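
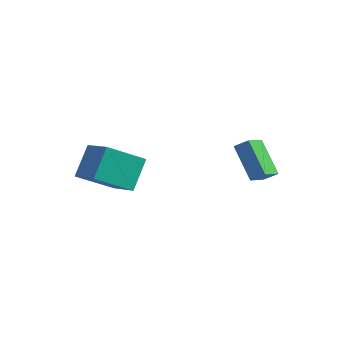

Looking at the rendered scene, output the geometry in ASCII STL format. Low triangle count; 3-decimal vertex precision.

solid 
facet normal -0.767 -0.247 -0.592
outer loop
vertex 2.827 2.742 0.739
vertex 1.539 3.414 2.127
vertex 2.86 3.806 0.253
endloop
endfacet
facet normal 0.641 -0.335 -0.690
outer loop
vertex 3.481 4.006 0.733
vertex 2.827 2.742 0.739
vertex 2.86 3.806 0.253
endloop
endfacet
facet normal -0.767 -0.246 -0.592
outer loop
vertex 2.86 3.806 0.253
vertex 1.539 3.414 2.127
vertex 1.572 4.479 1.642
endloop
endfacet
facet normal 0.028 0.909 -0.415
outer loop
vertex 1.572 4.479 1.642
vertex 3.481 4.006 0.733
vertex 2.86 3.806 0.253
endloop
endfacet
facet normal -0.028 -0.910 0.415
outer loop
vertex 2.827 2.742 0.739
vertex 2.16 3.614 2.607
vertex 1.539 3.414 2.127
endloop
endfacet
facet normal 0.640 -0.335 -0.691
outer loop
vertex 3.448 2.941 1.218
vertex 2.827 2.742 0.739
vertex 3.481 4.006 0.733
endloop
endfacet
facet normal -0.028 -0.910 0.415
outer loop
vertex 3.448 2.941 1.218
vertex 2.16 3.614 2.607
vertex 2.827 2.742 0.739
endloop
endfacet
facet normal -0.641 0.334 0.691
outer loop
vertex 1.539 3.414 2.127
vertex 2.16 3.614 2.607
vertex 1.572 4.479 1.642
endloop
endfacet
facet normal 0.028 0.910 -0.414
outer loop
vertex 2.193 4.678 2.121
vertex 3.481 4.006 0.733
vertex 1.572 4.479 1.642
endloop
endfacet
facet normal -0.640 0.335 0.691
outer loop
vertex 1.572 4.479 1.642
vertex 2.16 3.614 2.607
vertex 2.193 4.678 2.121
endloop
endfacet
facet normal 0.767 0.246 0.593
outer loop
vertex 2.193 4.678 2.121
vertex 3.448 2.941 1.218
vertex 3.481 4.006 0.733
endloop
endfacet
facet normal 0.767 0.247 0.592
outer loop
vertex 2.16 3.614 2.607
vertex 3.448 2.941 1.218
vertex 2.193 4.678 2.121
endloop
endfacet
facet normal -0.508 -0.673 0.537
outer loop
vertex -2.355 -0.631 2.792
vertex -3.812 -0.058 2.131
vertex -2.21 -1.809 1.452
endloop
endfacet
facet normal 0.857 -0.337 0.389
outer loop
vertex -1.148 -0.402 0.329
vertex -2.355 -0.631 2.792
vertex -2.21 -1.809 1.452
endloop
endfacet
facet normal -0.508 -0.673 0.537
outer loop
vertex -2.21 -1.809 1.452
vertex -3.812 -0.058 2.131
vertex -3.668 -1.236 0.791
endloop
endfacet
facet normal 0.081 -0.658 -0.748
outer loop
vertex -3.668 -1.236 0.791
vertex -1.148 -0.402 0.329
vertex -2.21 -1.809 1.452
endloop
endfacet
facet normal -0.081 0.658 0.748
outer loop
vertex -2.355 -0.631 2.792
vertex -2.75 1.349 1.008
vertex -3.812 -0.058 2.131
endloop
endfacet
facet normal 0.857 -0.337 0.389
outer loop
vertex -1.292 0.776 1.669
vertex -2.355 -0.631 2.792
vertex -1.148 -0.402 0.329
endloop
endfacet
facet normal -0.081 0.658 0.748
outer loop
vertex -1.292 0.776 1.669
vertex -2.75 1.349 1.008
vertex -2.355 -0.631 2.792
endloop
endfacet
facet normal -0.858 0.337 -0.389
outer loop
vertex -3.812 -0.058 2.131
vertex -2.75 1.349 1.008
vertex -3.668 -1.236 0.791
endloop
endfacet
facet normal 0.081 -0.658 -0.748
outer loop
vertex -2.605 0.171 -0.332
vertex -1.148 -0.402 0.329
vertex -3.668 -1.236 0.791
endloop
endfacet
facet normal -0.857 0.337 -0.389
outer loop
vertex -3.668 -1.236 0.791
vertex -2.75 1.349 1.008
vertex -2.605 0.171 -0.332
endloop
endfacet
facet normal 0.508 0.673 -0.537
outer loop
vertex -2.605 0.171 -0.332
vertex -1.292 0.776 1.669
vertex -1.148 -0.402 0.329
endloop
endfacet
facet normal 0.508 0.673 -0.537
outer loop
vertex -2.75 1.349 1.008
vertex -1.292 0.776 1.669
vertex -2.605 0.171 -0.332
endloop
endfacet

endsolid


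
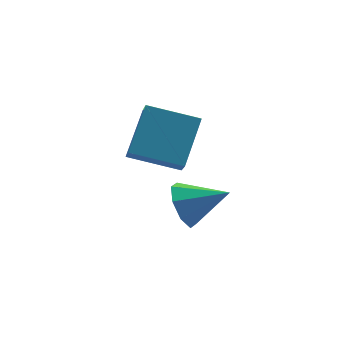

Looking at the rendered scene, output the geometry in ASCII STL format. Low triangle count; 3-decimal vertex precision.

solid 
facet normal -0.864 0.249 -0.436
outer loop
vertex 1.298 -0.944 -3.453
vertex 0.782 -1.525 -2.763
vertex 1.089 -0.533 -2.804
endloop
endfacet
facet normal 0.785 0.605 -0.130
outer loop
vertex 1.298 -0.944 -3.453
vertex 1.089 -0.533 -2.804
vertex 2.338 -1.975 -1.977
endloop
endfacet
facet normal -0.864 0.249 -0.437
outer loop
vertex 1.089 -0.533 -2.804
vertex 0.782 -1.525 -2.763
vertex 0.7 -0.703 -2.131
endloop
endfacet
facet normal 0.511 0.716 0.476
outer loop
vertex 1.089 -0.533 -2.804
vertex 0.7 -0.703 -2.131
vertex 2.338 -1.975 -1.977
endloop
endfacet
facet normal -0.865 0.249 -0.436
outer loop
vertex 0.7 -0.703 -2.131
vertex 0.782 -1.525 -2.763
vertex 0.359 -1.356 -1.828
endloop
endfacet
facet normal 0.175 0.338 0.925
outer loop
vertex 0.7 -0.703 -2.131
vertex 0.359 -1.356 -1.828
vertex 2.338 -1.975 -1.977
endloop
endfacet
facet normal -0.865 0.249 -0.436
outer loop
vertex 0.359 -1.356 -1.828
vertex 0.782 -1.525 -2.763
vertex 0.266 -2.107 -2.072
endloop
endfacet
facet normal -0.024 -0.306 0.952
outer loop
vertex 0.359 -1.356 -1.828
vertex 0.266 -2.107 -2.072
vertex 2.338 -1.975 -1.977
endloop
endfacet
facet normal -0.865 0.249 -0.436
outer loop
vertex 0.266 -2.107 -2.072
vertex 0.782 -1.525 -2.763
vertex 0.475 -2.518 -2.721
endloop
endfacet
facet normal 0.029 -0.840 0.541
outer loop
vertex 0.266 -2.107 -2.072
vertex 0.475 -2.518 -2.721
vertex 2.338 -1.975 -1.977
endloop
endfacet
facet normal -0.865 0.249 -0.436
outer loop
vertex 0.475 -2.518 -2.721
vertex 0.782 -1.525 -2.763
vertex 0.863 -2.348 -3.394
endloop
endfacet
facet normal 0.303 -0.951 -0.065
outer loop
vertex 0.475 -2.518 -2.721
vertex 0.863 -2.348 -3.394
vertex 2.338 -1.975 -1.977
endloop
endfacet
facet normal -0.864 0.250 -0.436
outer loop
vertex 0.863 -2.348 -3.394
vertex 0.782 -1.525 -2.763
vertex 1.205 -1.695 -3.698
endloop
endfacet
facet normal 0.638 -0.573 -0.514
outer loop
vertex 0.863 -2.348 -3.394
vertex 1.205 -1.695 -3.698
vertex 2.338 -1.975 -1.977
endloop
endfacet
facet normal -0.864 0.249 -0.436
outer loop
vertex 1.205 -1.695 -3.698
vertex 0.782 -1.525 -2.763
vertex 1.298 -0.944 -3.453
endloop
endfacet
facet normal 0.838 0.072 -0.540
outer loop
vertex 1.205 -1.695 -3.698
vertex 1.298 -0.944 -3.453
vertex 2.338 -1.975 -1.977
endloop
endfacet
facet normal -0.400 -0.631 -0.665
outer loop
vertex 0.571 -2.763 0.199
vertex -1.28 -2.159 0.738
vertex 0.602 -2.018 -0.527
endloop
endfacet
facet normal 0.916 -0.298 -0.267
outer loop
vertex 1.46 -0.661 0.902
vertex 0.571 -2.763 0.199
vertex 0.602 -2.018 -0.527
endloop
endfacet
facet normal -0.399 -0.632 -0.664
outer loop
vertex 0.602 -2.018 -0.527
vertex -1.28 -2.159 0.738
vertex -1.249 -1.415 0.012
endloop
endfacet
facet normal 0.030 0.716 -0.698
outer loop
vertex -1.249 -1.415 0.012
vertex 1.46 -0.661 0.902
vertex 0.602 -2.018 -0.527
endloop
endfacet
facet normal -0.030 -0.716 0.698
outer loop
vertex 0.571 -2.763 0.199
vertex -0.422 -0.802 2.167
vertex -1.28 -2.159 0.738
endloop
endfacet
facet normal 0.916 -0.298 -0.267
outer loop
vertex 1.429 -1.405 1.628
vertex 0.571 -2.763 0.199
vertex 1.46 -0.661 0.902
endloop
endfacet
facet normal -0.030 -0.716 0.698
outer loop
vertex 1.429 -1.405 1.628
vertex -0.422 -0.802 2.167
vertex 0.571 -2.763 0.199
endloop
endfacet
facet normal -0.916 0.298 0.267
outer loop
vertex -1.28 -2.159 0.738
vertex -0.422 -0.802 2.167
vertex -1.249 -1.415 0.012
endloop
endfacet
facet normal 0.030 0.715 -0.698
outer loop
vertex -0.391 -0.057 1.441
vertex 1.46 -0.661 0.902
vertex -1.249 -1.415 0.012
endloop
endfacet
facet normal -0.916 0.298 0.267
outer loop
vertex -1.249 -1.415 0.012
vertex -0.422 -0.802 2.167
vertex -0.391 -0.057 1.441
endloop
endfacet
facet normal 0.400 0.632 0.664
outer loop
vertex -0.391 -0.057 1.441
vertex 1.429 -1.405 1.628
vertex 1.46 -0.661 0.902
endloop
endfacet
facet normal 0.399 0.631 0.665
outer loop
vertex -0.422 -0.802 2.167
vertex 1.429 -1.405 1.628
vertex -0.391 -0.057 1.441
endloop
endfacet

endsolid


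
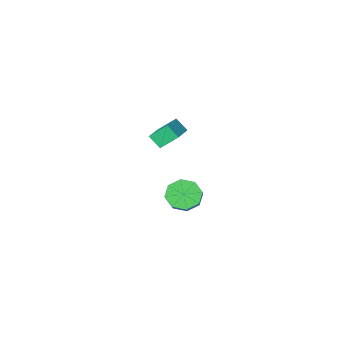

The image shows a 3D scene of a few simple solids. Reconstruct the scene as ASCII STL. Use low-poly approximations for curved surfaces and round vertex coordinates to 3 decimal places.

solid 
facet normal -0.434 -0.704 -0.562
outer loop
vertex 0.931 -0.162 -4.835
vertex 0.29 -0.233 -4.251
vertex 0.424 0.251 -4.961
endloop
endfacet
facet normal 0.482 0.346 -0.805
outer loop
vertex 0.931 -0.162 -4.835
vertex 0.424 0.251 -4.961
vertex 1.611 0.945 -3.953
endloop
endfacet
facet normal 0.482 0.345 -0.805
outer loop
vertex 1.611 0.945 -3.953
vertex 0.424 0.251 -4.961
vertex 1.104 1.357 -4.08
endloop
endfacet
facet normal 0.432 0.705 0.562
outer loop
vertex 1.611 0.945 -3.953
vertex 1.104 1.357 -4.08
vertex 0.97 0.873 -3.369
endloop
endfacet
facet normal -0.432 -0.705 -0.562
outer loop
vertex 0.424 0.251 -4.961
vertex 0.29 -0.233 -4.251
vertex -0.162 0.38 -4.672
endloop
endfacet
facet normal -0.197 0.682 -0.704
outer loop
vertex 0.424 0.251 -4.961
vertex -0.162 0.38 -4.672
vertex 1.104 1.357 -4.08
endloop
endfacet
facet normal -0.198 0.683 -0.703
outer loop
vertex 1.104 1.357 -4.08
vertex -0.162 0.38 -4.672
vertex 0.518 1.486 -3.79
endloop
endfacet
facet normal 0.433 0.705 0.562
outer loop
vertex 1.104 1.357 -4.08
vertex 0.518 1.486 -3.79
vertex 0.97 0.873 -3.369
endloop
endfacet
facet normal -0.434 -0.705 -0.561
outer loop
vertex -0.162 0.38 -4.672
vertex 0.29 -0.233 -4.251
vertex -0.483 0.15 -4.135
endloop
endfacet
facet normal -0.762 0.620 -0.190
outer loop
vertex -0.162 0.38 -4.672
vertex -0.483 0.15 -4.135
vertex 0.518 1.486 -3.79
endloop
endfacet
facet normal -0.761 0.620 -0.190
outer loop
vertex 0.518 1.486 -3.79
vertex -0.483 0.15 -4.135
vertex 0.197 1.256 -3.254
endloop
endfacet
facet normal 0.433 0.705 0.562
outer loop
vertex 0.518 1.486 -3.79
vertex 0.197 1.256 -3.254
vertex 0.97 0.873 -3.369
endloop
endfacet
facet normal -0.433 -0.704 -0.562
outer loop
vertex -0.483 0.15 -4.135
vertex 0.29 -0.233 -4.251
vertex -0.351 -0.305 -3.667
endloop
endfacet
facet normal -0.879 0.193 0.436
outer loop
vertex -0.483 0.15 -4.135
vertex -0.351 -0.305 -3.667
vertex 0.197 1.256 -3.254
endloop
endfacet
facet normal -0.879 0.194 0.435
outer loop
vertex 0.197 1.256 -3.254
vertex -0.351 -0.305 -3.667
vertex 0.329 0.802 -2.785
endloop
endfacet
facet normal 0.433 0.705 0.561
outer loop
vertex 0.197 1.256 -3.254
vertex 0.329 0.802 -2.785
vertex 0.97 0.873 -3.369
endloop
endfacet
facet normal -0.432 -0.705 -0.562
outer loop
vertex -0.351 -0.305 -3.667
vertex 0.29 -0.233 -4.251
vertex 0.156 -0.717 -3.54
endloop
endfacet
facet normal -0.482 -0.345 0.805
outer loop
vertex -0.351 -0.305 -3.667
vertex 0.156 -0.717 -3.54
vertex 0.329 0.802 -2.785
endloop
endfacet
facet normal -0.482 -0.345 0.805
outer loop
vertex 0.329 0.802 -2.785
vertex 0.156 -0.717 -3.54
vertex 0.836 0.389 -2.659
endloop
endfacet
facet normal 0.434 0.704 0.562
outer loop
vertex 0.329 0.802 -2.785
vertex 0.836 0.389 -2.659
vertex 0.97 0.873 -3.369
endloop
endfacet
facet normal -0.433 -0.705 -0.562
outer loop
vertex 0.156 -0.717 -3.54
vertex 0.29 -0.233 -4.251
vertex 0.742 -0.846 -3.83
endloop
endfacet
facet normal 0.198 -0.682 0.704
outer loop
vertex 0.156 -0.717 -3.54
vertex 0.742 -0.846 -3.83
vertex 0.836 0.389 -2.659
endloop
endfacet
facet normal 0.197 -0.682 0.704
outer loop
vertex 0.836 0.389 -2.659
vertex 0.742 -0.846 -3.83
vertex 1.422 0.26 -2.948
endloop
endfacet
facet normal 0.432 0.705 0.562
outer loop
vertex 0.836 0.389 -2.659
vertex 1.422 0.26 -2.948
vertex 0.97 0.873 -3.369
endloop
endfacet
facet normal -0.433 -0.705 -0.562
outer loop
vertex 0.742 -0.846 -3.83
vertex 0.29 -0.233 -4.251
vertex 1.063 -0.616 -4.366
endloop
endfacet
facet normal 0.761 -0.620 0.190
outer loop
vertex 0.742 -0.846 -3.83
vertex 1.063 -0.616 -4.366
vertex 1.422 0.26 -2.948
endloop
endfacet
facet normal 0.762 -0.620 0.190
outer loop
vertex 1.422 0.26 -2.948
vertex 1.063 -0.616 -4.366
vertex 1.743 0.49 -3.485
endloop
endfacet
facet normal 0.434 0.705 0.561
outer loop
vertex 1.422 0.26 -2.948
vertex 1.743 0.49 -3.485
vertex 0.97 0.873 -3.369
endloop
endfacet
facet normal -0.433 -0.705 -0.561
outer loop
vertex 1.063 -0.616 -4.366
vertex 0.29 -0.233 -4.251
vertex 0.931 -0.162 -4.835
endloop
endfacet
facet normal 0.879 -0.194 -0.435
outer loop
vertex 1.063 -0.616 -4.366
vertex 0.931 -0.162 -4.835
vertex 1.743 0.49 -3.485
endloop
endfacet
facet normal 0.879 -0.193 -0.436
outer loop
vertex 1.743 0.49 -3.485
vertex 0.931 -0.162 -4.835
vertex 1.611 0.945 -3.953
endloop
endfacet
facet normal 0.433 0.704 0.562
outer loop
vertex 1.743 0.49 -3.485
vertex 1.611 0.945 -3.953
vertex 0.97 0.873 -3.369
endloop
endfacet
facet normal -0.651 -0.712 -0.265
outer loop
vertex 1.729 1.52 2.024
vertex 1.443 1.996 1.448
vertex 2.419 1.135 1.363
endloop
endfacet
facet normal 0.357 -0.596 0.720
outer loop
vertex 3.617 2.444 1.852
vertex 1.729 1.52 2.024
vertex 2.419 1.135 1.363
endloop
endfacet
facet normal -0.651 -0.711 -0.266
outer loop
vertex 2.419 1.135 1.363
vertex 1.443 1.996 1.448
vertex 2.134 1.611 0.787
endloop
endfacet
facet normal 0.670 -0.374 -0.641
outer loop
vertex 2.134 1.611 0.787
vertex 3.617 2.444 1.852
vertex 2.419 1.135 1.363
endloop
endfacet
facet normal -0.670 0.374 0.641
outer loop
vertex 1.729 1.52 2.024
vertex 2.641 3.305 1.937
vertex 1.443 1.996 1.448
endloop
endfacet
facet normal 0.357 -0.595 0.720
outer loop
vertex 2.926 2.829 2.513
vertex 1.729 1.52 2.024
vertex 3.617 2.444 1.852
endloop
endfacet
facet normal -0.671 0.374 0.641
outer loop
vertex 2.926 2.829 2.513
vertex 2.641 3.305 1.937
vertex 1.729 1.52 2.024
endloop
endfacet
facet normal -0.357 0.595 -0.720
outer loop
vertex 1.443 1.996 1.448
vertex 2.641 3.305 1.937
vertex 2.134 1.611 0.787
endloop
endfacet
facet normal 0.670 -0.373 -0.641
outer loop
vertex 3.331 2.92 1.276
vertex 3.617 2.444 1.852
vertex 2.134 1.611 0.787
endloop
endfacet
facet normal -0.357 0.595 -0.720
outer loop
vertex 2.134 1.611 0.787
vertex 2.641 3.305 1.937
vertex 3.331 2.92 1.276
endloop
endfacet
facet normal 0.650 0.712 0.265
outer loop
vertex 3.331 2.92 1.276
vertex 2.926 2.829 2.513
vertex 3.617 2.444 1.852
endloop
endfacet
facet normal 0.651 0.711 0.265
outer loop
vertex 2.641 3.305 1.937
vertex 2.926 2.829 2.513
vertex 3.331 2.92 1.276
endloop
endfacet

endsolid


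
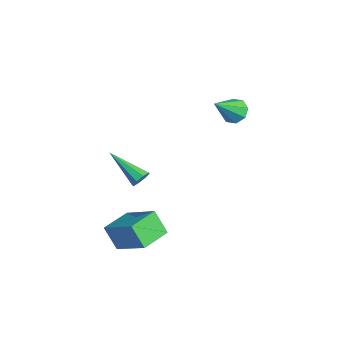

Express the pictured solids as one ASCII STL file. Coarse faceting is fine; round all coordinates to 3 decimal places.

solid 
facet normal 0.675 0.535 -0.507
outer loop
vertex -1.329 -0.633 -3.764
vertex -1.621 -0.67 -4.192
vertex -1.59 -0.335 -3.797
endloop
endfacet
facet normal 0.167 0.252 0.953
outer loop
vertex -1.329 -0.633 -3.764
vertex -1.59 -0.335 -3.797
vertex -2.959 -1.73 -3.188
endloop
endfacet
facet normal 0.676 0.535 -0.507
outer loop
vertex -1.59 -0.335 -3.797
vertex -1.621 -0.67 -4.192
vertex -1.869 -0.233 -4.061
endloop
endfacet
facet normal -0.378 0.656 0.653
outer loop
vertex -1.59 -0.335 -3.797
vertex -1.869 -0.233 -4.061
vertex -2.959 -1.73 -3.188
endloop
endfacet
facet normal 0.675 0.535 -0.507
outer loop
vertex -1.869 -0.233 -4.061
vertex -1.621 -0.67 -4.192
vertex -2.003 -0.387 -4.402
endloop
endfacet
facet normal -0.796 0.603 0.040
outer loop
vertex -1.869 -0.233 -4.061
vertex -2.003 -0.387 -4.402
vertex -2.959 -1.73 -3.188
endloop
endfacet
facet normal 0.675 0.534 -0.509
outer loop
vertex -2.003 -0.387 -4.402
vertex -1.621 -0.67 -4.192
vertex -1.914 -0.708 -4.621
endloop
endfacet
facet normal -0.842 0.125 -0.525
outer loop
vertex -2.003 -0.387 -4.402
vertex -1.914 -0.708 -4.621
vertex -2.959 -1.73 -3.188
endloop
endfacet
facet normal 0.675 0.535 -0.508
outer loop
vertex -1.914 -0.708 -4.621
vertex -1.621 -0.67 -4.192
vertex -1.653 -1.006 -4.588
endloop
endfacet
facet normal -0.486 -0.504 -0.714
outer loop
vertex -1.914 -0.708 -4.621
vertex -1.653 -1.006 -4.588
vertex -2.959 -1.73 -3.188
endloop
endfacet
facet normal 0.674 0.535 -0.509
outer loop
vertex -1.653 -1.006 -4.588
vertex -1.621 -0.67 -4.192
vertex -1.373 -1.108 -4.324
endloop
endfacet
facet normal 0.060 -0.908 -0.414
outer loop
vertex -1.653 -1.006 -4.588
vertex -1.373 -1.108 -4.324
vertex -2.959 -1.73 -3.188
endloop
endfacet
facet normal 0.676 0.535 -0.506
outer loop
vertex -1.373 -1.108 -4.324
vertex -1.621 -0.67 -4.192
vertex -1.239 -0.954 -3.982
endloop
endfacet
facet normal 0.478 -0.856 0.198
outer loop
vertex -1.373 -1.108 -4.324
vertex -1.239 -0.954 -3.982
vertex -2.959 -1.73 -3.188
endloop
endfacet
facet normal 0.676 0.534 -0.507
outer loop
vertex -1.239 -0.954 -3.982
vertex -1.621 -0.67 -4.192
vertex -1.329 -0.633 -3.764
endloop
endfacet
facet normal 0.522 -0.374 0.766
outer loop
vertex -1.239 -0.954 -3.982
vertex -1.329 -0.633 -3.764
vertex -2.959 -1.73 -3.188
endloop
endfacet
facet normal -0.385 0.658 -0.647
outer loop
vertex -0.564 3.212 -0.564
vertex -1.092 3.299 -0.161
vertex -0.491 3.589 -0.224
endloop
endfacet
facet normal 0.989 -0.075 -0.129
outer loop
vertex -0.564 3.212 -0.564
vertex -0.491 3.589 -0.224
vertex -0.448 2.201 0.921
endloop
endfacet
facet normal -0.385 0.658 -0.647
outer loop
vertex -0.491 3.589 -0.224
vertex -1.092 3.299 -0.161
vertex -0.771 3.796 0.153
endloop
endfacet
facet normal 0.832 0.368 0.415
outer loop
vertex -0.491 3.589 -0.224
vertex -0.771 3.796 0.153
vertex -0.448 2.201 0.921
endloop
endfacet
facet normal -0.385 0.658 -0.647
outer loop
vertex -0.771 3.796 0.153
vertex -1.092 3.299 -0.161
vertex -1.239 3.712 0.346
endloop
endfacet
facet normal 0.266 0.461 0.846
outer loop
vertex -0.771 3.796 0.153
vertex -1.239 3.712 0.346
vertex -0.448 2.201 0.921
endloop
endfacet
facet normal -0.386 0.657 -0.647
outer loop
vertex -1.239 3.712 0.346
vertex -1.092 3.299 -0.161
vertex -1.62 3.386 0.242
endloop
endfacet
facet normal -0.378 0.150 0.914
outer loop
vertex -1.239 3.712 0.346
vertex -1.62 3.386 0.242
vertex -0.448 2.201 0.921
endloop
endfacet
facet normal -0.386 0.657 -0.648
outer loop
vertex -1.62 3.386 0.242
vertex -1.092 3.299 -0.161
vertex -1.693 3.008 -0.098
endloop
endfacet
facet normal -0.721 -0.381 0.579
outer loop
vertex -1.62 3.386 0.242
vertex -1.693 3.008 -0.098
vertex -0.448 2.201 0.921
endloop
endfacet
facet normal -0.386 0.656 -0.649
outer loop
vertex -1.693 3.008 -0.098
vertex -1.092 3.299 -0.161
vertex -1.413 2.801 -0.474
endloop
endfacet
facet normal -0.563 -0.825 0.035
outer loop
vertex -1.693 3.008 -0.098
vertex -1.413 2.801 -0.474
vertex -0.448 2.201 0.921
endloop
endfacet
facet normal -0.386 0.656 -0.648
outer loop
vertex -1.413 2.801 -0.474
vertex -1.092 3.299 -0.161
vertex -0.945 2.886 -0.667
endloop
endfacet
facet normal 0.003 -0.918 -0.397
outer loop
vertex -1.413 2.801 -0.474
vertex -0.945 2.886 -0.667
vertex -0.448 2.201 0.921
endloop
endfacet
facet normal -0.386 0.656 -0.648
outer loop
vertex -0.945 2.886 -0.667
vertex -1.092 3.299 -0.161
vertex -0.564 3.212 -0.564
endloop
endfacet
facet normal 0.645 -0.607 -0.464
outer loop
vertex -0.945 2.886 -0.667
vertex -0.564 3.212 -0.564
vertex -0.448 2.201 0.921
endloop
endfacet
facet normal -0.391 -0.337 0.856
outer loop
vertex 3.458 -2.329 -3.043
vertex 2.648 -1.166 -2.955
vertex 2.151 -3.169 -3.971
endloop
endfacet
facet normal 0.570 -0.819 -0.062
outer loop
vertex 2.632 -2.754 -5.025
vertex 3.458 -2.329 -3.043
vertex 2.151 -3.169 -3.971
endloop
endfacet
facet normal -0.392 -0.337 0.856
outer loop
vertex 2.151 -3.169 -3.971
vertex 2.648 -1.166 -2.955
vertex 1.341 -2.006 -3.884
endloop
endfacet
facet normal -0.722 -0.465 -0.512
outer loop
vertex 1.341 -2.006 -3.884
vertex 2.632 -2.754 -5.025
vertex 2.151 -3.169 -3.971
endloop
endfacet
facet normal 0.722 0.464 0.512
outer loop
vertex 3.458 -2.329 -3.043
vertex 3.129 -0.751 -4.009
vertex 2.648 -1.166 -2.955
endloop
endfacet
facet normal 0.571 -0.819 -0.062
outer loop
vertex 3.939 -1.914 -4.096
vertex 3.458 -2.329 -3.043
vertex 2.632 -2.754 -5.025
endloop
endfacet
facet normal 0.722 0.464 0.513
outer loop
vertex 3.939 -1.914 -4.096
vertex 3.129 -0.751 -4.009
vertex 3.458 -2.329 -3.043
endloop
endfacet
facet normal -0.570 0.819 0.062
outer loop
vertex 2.648 -1.166 -2.955
vertex 3.129 -0.751 -4.009
vertex 1.341 -2.006 -3.884
endloop
endfacet
facet normal -0.722 -0.464 -0.513
outer loop
vertex 1.822 -1.591 -4.937
vertex 2.632 -2.754 -5.025
vertex 1.341 -2.006 -3.884
endloop
endfacet
facet normal -0.570 0.819 0.062
outer loop
vertex 1.341 -2.006 -3.884
vertex 3.129 -0.751 -4.009
vertex 1.822 -1.591 -4.937
endloop
endfacet
facet normal 0.392 0.337 -0.856
outer loop
vertex 1.822 -1.591 -4.937
vertex 3.939 -1.914 -4.096
vertex 2.632 -2.754 -5.025
endloop
endfacet
facet normal 0.392 0.337 -0.856
outer loop
vertex 3.129 -0.751 -4.009
vertex 3.939 -1.914 -4.096
vertex 1.822 -1.591 -4.937
endloop
endfacet

endsolid


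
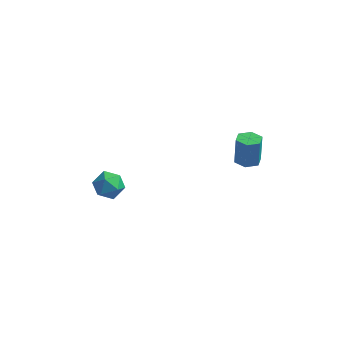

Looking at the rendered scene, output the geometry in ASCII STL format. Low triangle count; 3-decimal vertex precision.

solid 
facet normal 0.028 -0.205 -0.978
outer loop
vertex 3.301 -0.438 -0.682
vertex 2.78 -0.805 -0.62
vertex 2.719 -0.182 -0.752
endloop
endfacet
facet normal 0.414 0.893 -0.175
outer loop
vertex 3.301 -0.438 -0.682
vertex 2.719 -0.182 -0.752
vertex 3.261 -0.149 0.698
endloop
endfacet
facet normal 0.416 0.892 -0.176
outer loop
vertex 3.261 -0.149 0.698
vertex 2.719 -0.182 -0.752
vertex 2.679 0.108 0.627
endloop
endfacet
facet normal -0.028 0.206 0.978
outer loop
vertex 3.261 -0.149 0.698
vertex 2.679 0.108 0.627
vertex 2.74 -0.515 0.76
endloop
endfacet
facet normal 0.027 -0.205 -0.978
outer loop
vertex 2.719 -0.182 -0.752
vertex 2.78 -0.805 -0.62
vertex 2.198 -0.548 -0.69
endloop
endfacet
facet normal -0.580 0.794 -0.184
outer loop
vertex 2.719 -0.182 -0.752
vertex 2.198 -0.548 -0.69
vertex 2.679 0.108 0.627
endloop
endfacet
facet normal -0.581 0.793 -0.183
outer loop
vertex 2.679 0.108 0.627
vertex 2.198 -0.548 -0.69
vertex 2.158 -0.259 0.689
endloop
endfacet
facet normal -0.029 0.206 0.978
outer loop
vertex 2.679 0.108 0.627
vertex 2.158 -0.259 0.689
vertex 2.74 -0.515 0.76
endloop
endfacet
facet normal 0.027 -0.205 -0.978
outer loop
vertex 2.198 -0.548 -0.69
vertex 2.78 -0.805 -0.62
vertex 2.259 -1.171 -0.558
endloop
endfacet
facet normal -0.995 -0.099 -0.008
outer loop
vertex 2.198 -0.548 -0.69
vertex 2.259 -1.171 -0.558
vertex 2.158 -0.259 0.689
endloop
endfacet
facet normal -0.995 -0.099 -0.008
outer loop
vertex 2.158 -0.259 0.689
vertex 2.259 -1.171 -0.558
vertex 2.219 -0.882 0.822
endloop
endfacet
facet normal -0.029 0.206 0.978
outer loop
vertex 2.158 -0.259 0.689
vertex 2.219 -0.882 0.822
vertex 2.74 -0.515 0.76
endloop
endfacet
facet normal 0.028 -0.206 -0.978
outer loop
vertex 2.259 -1.171 -0.558
vertex 2.78 -0.805 -0.62
vertex 2.841 -1.428 -0.487
endloop
endfacet
facet normal -0.415 -0.893 0.175
outer loop
vertex 2.259 -1.171 -0.558
vertex 2.841 -1.428 -0.487
vertex 2.219 -0.882 0.822
endloop
endfacet
facet normal -0.414 -0.893 0.176
outer loop
vertex 2.219 -0.882 0.822
vertex 2.841 -1.428 -0.487
vertex 2.801 -1.138 0.892
endloop
endfacet
facet normal -0.028 0.205 0.978
outer loop
vertex 2.219 -0.882 0.822
vertex 2.801 -1.138 0.892
vertex 2.74 -0.515 0.76
endloop
endfacet
facet normal 0.029 -0.206 -0.978
outer loop
vertex 2.841 -1.428 -0.487
vertex 2.78 -0.805 -0.62
vertex 3.362 -1.061 -0.549
endloop
endfacet
facet normal 0.581 -0.793 0.184
outer loop
vertex 2.841 -1.428 -0.487
vertex 3.362 -1.061 -0.549
vertex 2.801 -1.138 0.892
endloop
endfacet
facet normal 0.580 -0.794 0.183
outer loop
vertex 2.801 -1.138 0.892
vertex 3.362 -1.061 -0.549
vertex 3.322 -0.772 0.83
endloop
endfacet
facet normal -0.027 0.205 0.978
outer loop
vertex 2.801 -1.138 0.892
vertex 3.322 -0.772 0.83
vertex 2.74 -0.515 0.76
endloop
endfacet
facet normal 0.029 -0.206 -0.978
outer loop
vertex 3.362 -1.061 -0.549
vertex 2.78 -0.805 -0.62
vertex 3.301 -0.438 -0.682
endloop
endfacet
facet normal 0.995 0.099 0.008
outer loop
vertex 3.362 -1.061 -0.549
vertex 3.301 -0.438 -0.682
vertex 3.322 -0.772 0.83
endloop
endfacet
facet normal 0.995 0.099 0.008
outer loop
vertex 3.322 -0.772 0.83
vertex 3.301 -0.438 -0.682
vertex 3.261 -0.149 0.698
endloop
endfacet
facet normal -0.027 0.205 0.978
outer loop
vertex 3.322 -0.772 0.83
vertex 3.261 -0.149 0.698
vertex 2.74 -0.515 0.76
endloop
endfacet
facet normal -0.620 -0.054 0.782
outer loop
vertex -4.039 -1.31 -3.215
vertex -4.377 -2.012 -3.531
vertex -3.717 -2.06 -3.011
endloop
endfacet
facet normal -0.005 0.260 0.966
outer loop
vertex -4.039 -1.31 -3.215
vertex -3.717 -2.06 -3.011
vertex -3.205 -1.415 -3.182
endloop
endfacet
facet normal 0.083 0.832 0.548
outer loop
vertex -4.039 -1.31 -3.215
vertex -3.205 -1.415 -3.182
vertex -3.548 -0.969 -3.807
endloop
endfacet
facet normal -0.477 0.873 0.107
outer loop
vertex -4.039 -1.31 -3.215
vertex -3.548 -0.969 -3.807
vertex -4.272 -1.338 -4.023
endloop
endfacet
facet normal -0.911 0.326 0.252
outer loop
vertex -4.039 -1.31 -3.215
vertex -4.272 -1.338 -4.023
vertex -4.377 -2.012 -3.531
endloop
endfacet
facet normal 0.525 -0.197 0.828
outer loop
vertex -3.205 -1.415 -3.182
vertex -3.717 -2.06 -3.011
vertex -3.028 -2.182 -3.477
endloop
endfacet
facet normal -0.470 -0.705 0.531
outer loop
vertex -3.717 -2.06 -3.011
vertex -4.377 -2.012 -3.531
vertex -3.752 -2.551 -3.693
endloop
endfacet
facet normal -0.941 -0.092 -0.326
outer loop
vertex -4.377 -2.012 -3.531
vertex -4.272 -1.338 -4.023
vertex -4.095 -2.105 -4.318
endloop
endfacet
facet normal -0.238 0.794 -0.559
outer loop
vertex -4.272 -1.338 -4.023
vertex -3.548 -0.969 -3.807
vertex -3.583 -1.46 -4.489
endloop
endfacet
facet normal 0.668 0.728 0.153
outer loop
vertex -3.548 -0.969 -3.807
vertex -3.205 -1.415 -3.182
vertex -2.923 -1.508 -3.969
endloop
endfacet
facet normal 0.477 -0.873 -0.107
outer loop
vertex -3.261 -2.21 -4.285
vertex -3.028 -2.182 -3.477
vertex -3.752 -2.551 -3.693
endloop
endfacet
facet normal -0.083 -0.832 -0.548
outer loop
vertex -3.261 -2.21 -4.285
vertex -3.752 -2.551 -3.693
vertex -4.095 -2.105 -4.318
endloop
endfacet
facet normal 0.005 -0.260 -0.966
outer loop
vertex -3.261 -2.21 -4.285
vertex -4.095 -2.105 -4.318
vertex -3.583 -1.46 -4.489
endloop
endfacet
facet normal 0.620 0.054 -0.782
outer loop
vertex -3.261 -2.21 -4.285
vertex -3.583 -1.46 -4.489
vertex -2.923 -1.508 -3.969
endloop
endfacet
facet normal 0.911 -0.326 -0.252
outer loop
vertex -3.261 -2.21 -4.285
vertex -2.923 -1.508 -3.969
vertex -3.028 -2.182 -3.477
endloop
endfacet
facet normal 0.238 -0.794 0.559
outer loop
vertex -3.752 -2.551 -3.693
vertex -3.028 -2.182 -3.477
vertex -3.717 -2.06 -3.011
endloop
endfacet
facet normal -0.668 -0.728 -0.153
outer loop
vertex -4.095 -2.105 -4.318
vertex -3.752 -2.551 -3.693
vertex -4.377 -2.012 -3.531
endloop
endfacet
facet normal -0.525 0.197 -0.828
outer loop
vertex -3.583 -1.46 -4.489
vertex -4.095 -2.105 -4.318
vertex -4.272 -1.338 -4.023
endloop
endfacet
facet normal 0.470 0.705 -0.531
outer loop
vertex -2.923 -1.508 -3.969
vertex -3.583 -1.46 -4.489
vertex -3.548 -0.969 -3.807
endloop
endfacet
facet normal 0.941 0.092 0.326
outer loop
vertex -3.028 -2.182 -3.477
vertex -2.923 -1.508 -3.969
vertex -3.205 -1.415 -3.182
endloop
endfacet

endsolid


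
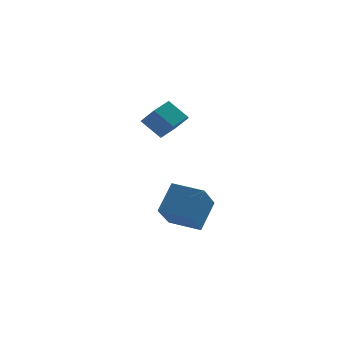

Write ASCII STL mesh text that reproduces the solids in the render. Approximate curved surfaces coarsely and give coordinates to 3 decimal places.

solid 
facet normal 0.709 -0.237 -0.664
outer loop
vertex 1.655 -0.479 0.461
vertex 1.172 -1.084 0.161
vertex 1.127 -0.32 -0.159
endloop
endfacet
facet normal 0.304 0.953 -0.014
outer loop
vertex 1.655 -0.479 0.461
vertex 1.127 -0.32 -0.159
vertex 0.91 -0.231 1.159
endloop
endfacet
facet normal 0.304 0.953 -0.014
outer loop
vertex 0.91 -0.231 1.159
vertex 1.127 -0.32 -0.159
vertex 0.382 -0.072 0.538
endloop
endfacet
facet normal -0.710 0.236 0.664
outer loop
vertex 0.91 -0.231 1.159
vertex 0.382 -0.072 0.538
vertex 0.428 -0.836 0.859
endloop
endfacet
facet normal 0.710 -0.236 -0.664
outer loop
vertex 1.127 -0.32 -0.159
vertex 1.172 -1.084 0.161
vertex 0.645 -0.925 -0.459
endloop
endfacet
facet normal -0.399 0.642 -0.655
outer loop
vertex 1.127 -0.32 -0.159
vertex 0.645 -0.925 -0.459
vertex 0.382 -0.072 0.538
endloop
endfacet
facet normal -0.399 0.642 -0.655
outer loop
vertex 0.382 -0.072 0.538
vertex 0.645 -0.925 -0.459
vertex -0.1 -0.677 0.238
endloop
endfacet
facet normal -0.710 0.236 0.664
outer loop
vertex 0.382 -0.072 0.538
vertex -0.1 -0.677 0.238
vertex 0.428 -0.836 0.859
endloop
endfacet
facet normal 0.710 -0.236 -0.664
outer loop
vertex 0.645 -0.925 -0.459
vertex 1.172 -1.084 0.161
vertex 0.69 -1.689 -0.139
endloop
endfacet
facet normal -0.703 -0.310 -0.641
outer loop
vertex 0.645 -0.925 -0.459
vertex 0.69 -1.689 -0.139
vertex -0.1 -0.677 0.238
endloop
endfacet
facet normal -0.703 -0.310 -0.640
outer loop
vertex -0.1 -0.677 0.238
vertex 0.69 -1.689 -0.139
vertex -0.055 -1.441 0.559
endloop
endfacet
facet normal -0.709 0.237 0.664
outer loop
vertex -0.1 -0.677 0.238
vertex -0.055 -1.441 0.559
vertex 0.428 -0.836 0.859
endloop
endfacet
facet normal 0.710 -0.236 -0.664
outer loop
vertex 0.69 -1.689 -0.139
vertex 1.172 -1.084 0.161
vertex 1.218 -1.848 0.482
endloop
endfacet
facet normal -0.304 -0.953 0.014
outer loop
vertex 0.69 -1.689 -0.139
vertex 1.218 -1.848 0.482
vertex -0.055 -1.441 0.559
endloop
endfacet
facet normal -0.304 -0.953 0.014
outer loop
vertex -0.055 -1.441 0.559
vertex 1.218 -1.848 0.482
vertex 0.473 -1.6 1.179
endloop
endfacet
facet normal -0.709 0.237 0.664
outer loop
vertex -0.055 -1.441 0.559
vertex 0.473 -1.6 1.179
vertex 0.428 -0.836 0.859
endloop
endfacet
facet normal 0.710 -0.236 -0.664
outer loop
vertex 1.218 -1.848 0.482
vertex 1.172 -1.084 0.161
vertex 1.7 -1.243 0.782
endloop
endfacet
facet normal 0.399 -0.642 0.655
outer loop
vertex 1.218 -1.848 0.482
vertex 1.7 -1.243 0.782
vertex 0.473 -1.6 1.179
endloop
endfacet
facet normal 0.399 -0.642 0.655
outer loop
vertex 0.473 -1.6 1.179
vertex 1.7 -1.243 0.782
vertex 0.955 -0.995 1.479
endloop
endfacet
facet normal -0.710 0.236 0.664
outer loop
vertex 0.473 -1.6 1.179
vertex 0.955 -0.995 1.479
vertex 0.428 -0.836 0.859
endloop
endfacet
facet normal 0.709 -0.237 -0.664
outer loop
vertex 1.7 -1.243 0.782
vertex 1.172 -1.084 0.161
vertex 1.655 -0.479 0.461
endloop
endfacet
facet normal 0.702 0.310 0.640
outer loop
vertex 1.7 -1.243 0.782
vertex 1.655 -0.479 0.461
vertex 0.955 -0.995 1.479
endloop
endfacet
facet normal 0.703 0.310 0.640
outer loop
vertex 0.955 -0.995 1.479
vertex 1.655 -0.479 0.461
vertex 0.91 -0.231 1.159
endloop
endfacet
facet normal -0.710 0.236 0.664
outer loop
vertex 0.955 -0.995 1.479
vertex 0.91 -0.231 1.159
vertex 0.428 -0.836 0.859
endloop
endfacet
facet normal -0.944 0.302 0.132
outer loop
vertex 0.75 -2.929 -3.478
vertex 1.18 -2.063 -2.384
vertex 1.015 -1.593 -4.64
endloop
endfacet
facet normal -0.294 -0.593 -0.749
outer loop
vertex 2.28 -1.997 -4.816
vertex 0.75 -2.929 -3.478
vertex 1.015 -1.593 -4.64
endloop
endfacet
facet normal -0.944 0.301 0.132
outer loop
vertex 1.015 -1.593 -4.64
vertex 1.18 -2.063 -2.384
vertex 1.444 -0.727 -3.546
endloop
endfacet
facet normal 0.148 0.746 -0.649
outer loop
vertex 1.444 -0.727 -3.546
vertex 2.28 -1.997 -4.816
vertex 1.015 -1.593 -4.64
endloop
endfacet
facet normal -0.148 -0.746 0.649
outer loop
vertex 0.75 -2.929 -3.478
vertex 2.445 -2.467 -2.56
vertex 1.18 -2.063 -2.384
endloop
endfacet
facet normal -0.294 -0.594 -0.749
outer loop
vertex 2.016 -3.333 -3.654
vertex 0.75 -2.929 -3.478
vertex 2.28 -1.997 -4.816
endloop
endfacet
facet normal -0.148 -0.746 0.649
outer loop
vertex 2.016 -3.333 -3.654
vertex 2.445 -2.467 -2.56
vertex 0.75 -2.929 -3.478
endloop
endfacet
facet normal 0.294 0.594 0.749
outer loop
vertex 1.18 -2.063 -2.384
vertex 2.445 -2.467 -2.56
vertex 1.444 -0.727 -3.546
endloop
endfacet
facet normal 0.148 0.746 -0.649
outer loop
vertex 2.71 -1.131 -3.722
vertex 2.28 -1.997 -4.816
vertex 1.444 -0.727 -3.546
endloop
endfacet
facet normal 0.294 0.594 0.749
outer loop
vertex 1.444 -0.727 -3.546
vertex 2.445 -2.467 -2.56
vertex 2.71 -1.131 -3.722
endloop
endfacet
facet normal 0.944 -0.302 -0.132
outer loop
vertex 2.71 -1.131 -3.722
vertex 2.016 -3.333 -3.654
vertex 2.28 -1.997 -4.816
endloop
endfacet
facet normal 0.944 -0.302 -0.131
outer loop
vertex 2.445 -2.467 -2.56
vertex 2.016 -3.333 -3.654
vertex 2.71 -1.131 -3.722
endloop
endfacet

endsolid


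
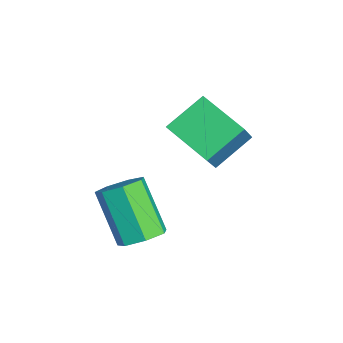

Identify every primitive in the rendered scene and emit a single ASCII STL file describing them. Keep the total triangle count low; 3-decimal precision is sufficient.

solid 
facet normal 0.573 0.254 -0.779
outer loop
vertex -1.465 -0.882 -0.683
vertex -1.846 -0.424 -0.814
vertex -1.355 -0.418 -0.451
endloop
endfacet
facet normal 0.793 -0.412 0.449
outer loop
vertex -1.465 -0.882 -0.683
vertex -1.355 -0.418 -0.451
vertex -2.353 -1.274 0.525
endloop
endfacet
facet normal 0.793 -0.411 0.450
outer loop
vertex -2.353 -1.274 0.525
vertex -1.355 -0.418 -0.451
vertex -2.244 -0.811 0.756
endloop
endfacet
facet normal -0.573 -0.254 0.779
outer loop
vertex -2.353 -1.274 0.525
vertex -2.244 -0.811 0.756
vertex -2.734 -0.816 0.394
endloop
endfacet
facet normal 0.573 0.253 -0.779
outer loop
vertex -1.355 -0.418 -0.451
vertex -1.846 -0.424 -0.814
vertex -1.615 0.041 -0.493
endloop
endfacet
facet normal 0.655 0.428 0.622
outer loop
vertex -1.355 -0.418 -0.451
vertex -1.615 0.041 -0.493
vertex -2.244 -0.811 0.756
endloop
endfacet
facet normal 0.656 0.427 0.622
outer loop
vertex -2.244 -0.811 0.756
vertex -1.615 0.041 -0.493
vertex -2.504 -0.352 0.715
endloop
endfacet
facet normal -0.573 -0.255 0.779
outer loop
vertex -2.244 -0.811 0.756
vertex -2.504 -0.352 0.715
vertex -2.734 -0.816 0.394
endloop
endfacet
facet normal 0.572 0.254 -0.780
outer loop
vertex -1.615 0.041 -0.493
vertex -1.846 -0.424 -0.814
vertex -2.049 0.15 -0.776
endloop
endfacet
facet normal 0.025 0.945 0.326
outer loop
vertex -1.615 0.041 -0.493
vertex -2.049 0.15 -0.776
vertex -2.504 -0.352 0.715
endloop
endfacet
facet normal 0.026 0.945 0.326
outer loop
vertex -2.504 -0.352 0.715
vertex -2.049 0.15 -0.776
vertex -2.937 -0.242 0.431
endloop
endfacet
facet normal -0.575 -0.253 0.778
outer loop
vertex -2.504 -0.352 0.715
vertex -2.937 -0.242 0.431
vertex -2.734 -0.816 0.394
endloop
endfacet
facet normal 0.574 0.255 -0.778
outer loop
vertex -2.049 0.15 -0.776
vertex -1.846 -0.424 -0.814
vertex -2.329 -0.172 -1.088
endloop
endfacet
facet normal -0.624 0.751 -0.215
outer loop
vertex -2.049 0.15 -0.776
vertex -2.329 -0.172 -1.088
vertex -2.937 -0.242 0.431
endloop
endfacet
facet normal -0.625 0.751 -0.215
outer loop
vertex -2.937 -0.242 0.431
vertex -2.329 -0.172 -1.088
vertex -3.218 -0.565 0.12
endloop
endfacet
facet normal -0.573 -0.253 0.780
outer loop
vertex -2.937 -0.242 0.431
vertex -3.218 -0.565 0.12
vertex -2.734 -0.816 0.394
endloop
endfacet
facet normal 0.574 0.253 -0.779
outer loop
vertex -2.329 -0.172 -1.088
vertex -1.846 -0.424 -0.814
vertex -2.246 -0.684 -1.193
endloop
endfacet
facet normal -0.804 -0.008 -0.594
outer loop
vertex -2.329 -0.172 -1.088
vertex -2.246 -0.684 -1.193
vertex -3.218 -0.565 0.12
endloop
endfacet
facet normal -0.804 -0.008 -0.594
outer loop
vertex -3.218 -0.565 0.12
vertex -2.246 -0.684 -1.193
vertex -3.135 -1.077 0.015
endloop
endfacet
facet normal -0.573 -0.253 0.780
outer loop
vertex -3.218 -0.565 0.12
vertex -3.135 -1.077 0.015
vertex -2.734 -0.816 0.394
endloop
endfacet
facet normal 0.573 0.254 -0.779
outer loop
vertex -2.246 -0.684 -1.193
vertex -1.846 -0.424 -0.814
vertex -1.861 -1.0 -1.013
endloop
endfacet
facet normal -0.379 -0.761 -0.526
outer loop
vertex -2.246 -0.684 -1.193
vertex -1.861 -1.0 -1.013
vertex -3.135 -1.077 0.015
endloop
endfacet
facet normal -0.379 -0.761 -0.526
outer loop
vertex -3.135 -1.077 0.015
vertex -1.861 -1.0 -1.013
vertex -2.75 -1.393 0.195
endloop
endfacet
facet normal -0.572 -0.253 0.780
outer loop
vertex -3.135 -1.077 0.015
vertex -2.75 -1.393 0.195
vertex -2.734 -0.816 0.394
endloop
endfacet
facet normal 0.573 0.254 -0.779
outer loop
vertex -1.861 -1.0 -1.013
vertex -1.846 -0.424 -0.814
vertex -1.465 -0.882 -0.683
endloop
endfacet
facet normal 0.332 -0.941 -0.062
outer loop
vertex -1.861 -1.0 -1.013
vertex -1.465 -0.882 -0.683
vertex -2.75 -1.393 0.195
endloop
endfacet
facet normal 0.333 -0.941 -0.061
outer loop
vertex -2.75 -1.393 0.195
vertex -1.465 -0.882 -0.683
vertex -2.353 -1.274 0.525
endloop
endfacet
facet normal -0.572 -0.253 0.780
outer loop
vertex -2.75 -1.393 0.195
vertex -2.353 -1.274 0.525
vertex -2.734 -0.816 0.394
endloop
endfacet
facet normal -0.613 0.262 -0.746
outer loop
vertex -4.858 1.68 1.245
vertex -3.886 2.478 0.726
vertex -4.446 0.745 0.578
endloop
endfacet
facet normal -0.714 -0.587 0.382
outer loop
vertex -3.594 0.382 1.614
vertex -4.858 1.68 1.245
vertex -4.446 0.745 0.578
endloop
endfacet
facet normal -0.613 0.262 -0.745
outer loop
vertex -4.446 0.745 0.578
vertex -3.886 2.478 0.726
vertex -3.475 1.543 0.059
endloop
endfacet
facet normal 0.338 -0.766 -0.546
outer loop
vertex -3.475 1.543 0.059
vertex -3.594 0.382 1.614
vertex -4.446 0.745 0.578
endloop
endfacet
facet normal -0.338 0.767 0.546
outer loop
vertex -4.858 1.68 1.245
vertex -3.034 2.115 1.762
vertex -3.886 2.478 0.726
endloop
endfacet
facet normal -0.714 -0.587 0.382
outer loop
vertex -4.005 1.317 2.281
vertex -4.858 1.68 1.245
vertex -3.594 0.382 1.614
endloop
endfacet
facet normal -0.338 0.766 0.547
outer loop
vertex -4.005 1.317 2.281
vertex -3.034 2.115 1.762
vertex -4.858 1.68 1.245
endloop
endfacet
facet normal 0.714 0.586 -0.382
outer loop
vertex -3.886 2.478 0.726
vertex -3.034 2.115 1.762
vertex -3.475 1.543 0.059
endloop
endfacet
facet normal 0.337 -0.766 -0.546
outer loop
vertex -2.622 1.18 1.095
vertex -3.594 0.382 1.614
vertex -3.475 1.543 0.059
endloop
endfacet
facet normal 0.714 0.587 -0.382
outer loop
vertex -3.475 1.543 0.059
vertex -3.034 2.115 1.762
vertex -2.622 1.18 1.095
endloop
endfacet
facet normal 0.613 -0.262 0.745
outer loop
vertex -2.622 1.18 1.095
vertex -4.005 1.317 2.281
vertex -3.594 0.382 1.614
endloop
endfacet
facet normal 0.613 -0.261 0.745
outer loop
vertex -3.034 2.115 1.762
vertex -4.005 1.317 2.281
vertex -2.622 1.18 1.095
endloop
endfacet

endsolid


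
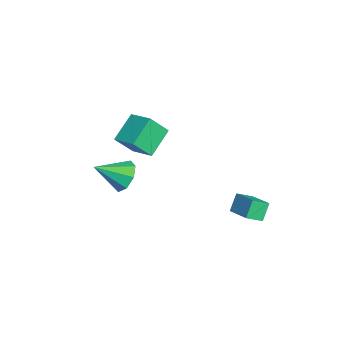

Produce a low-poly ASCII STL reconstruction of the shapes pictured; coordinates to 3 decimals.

solid 
facet normal -0.763 -0.585 -0.276
outer loop
vertex -4.77 -1.816 1.722
vertex -5.103 -0.752 0.387
vertex -3.528 -2.887 0.56
endloop
endfacet
facet normal 0.191 -0.612 0.768
outer loop
vertex -2.277 -1.928 1.013
vertex -4.77 -1.816 1.722
vertex -3.528 -2.887 0.56
endloop
endfacet
facet normal -0.763 -0.585 -0.276
outer loop
vertex -3.528 -2.887 0.56
vertex -5.103 -0.752 0.387
vertex -3.861 -1.822 -0.776
endloop
endfacet
facet normal 0.618 -0.533 -0.579
outer loop
vertex -3.861 -1.822 -0.776
vertex -2.277 -1.928 1.013
vertex -3.528 -2.887 0.56
endloop
endfacet
facet normal -0.618 0.533 0.579
outer loop
vertex -4.77 -1.816 1.722
vertex -3.852 0.207 0.84
vertex -5.103 -0.752 0.387
endloop
endfacet
facet normal 0.191 -0.613 0.767
outer loop
vertex -3.519 -0.858 2.176
vertex -4.77 -1.816 1.722
vertex -2.277 -1.928 1.013
endloop
endfacet
facet normal -0.618 0.533 0.579
outer loop
vertex -3.519 -0.858 2.176
vertex -3.852 0.207 0.84
vertex -4.77 -1.816 1.722
endloop
endfacet
facet normal -0.191 0.612 -0.767
outer loop
vertex -5.103 -0.752 0.387
vertex -3.852 0.207 0.84
vertex -3.861 -1.822 -0.776
endloop
endfacet
facet normal 0.618 -0.533 -0.579
outer loop
vertex -2.61 -0.864 -0.322
vertex -2.277 -1.928 1.013
vertex -3.861 -1.822 -0.776
endloop
endfacet
facet normal -0.190 0.612 -0.768
outer loop
vertex -3.861 -1.822 -0.776
vertex -3.852 0.207 0.84
vertex -2.61 -0.864 -0.322
endloop
endfacet
facet normal 0.763 0.585 0.276
outer loop
vertex -2.61 -0.864 -0.322
vertex -3.519 -0.858 2.176
vertex -2.277 -1.928 1.013
endloop
endfacet
facet normal 0.763 0.585 0.276
outer loop
vertex -3.852 0.207 0.84
vertex -3.519 -0.858 2.176
vertex -2.61 -0.864 -0.322
endloop
endfacet
facet normal -0.105 0.839 -0.534
outer loop
vertex 1.611 -3.059 0.061
vertex 0.946 -2.663 0.815
vertex 2.013 -2.636 0.647
endloop
endfacet
facet normal 0.822 -0.544 -0.171
outer loop
vertex 1.611 -3.059 0.061
vertex 2.013 -2.636 0.647
vertex 1.154 -4.317 1.865
endloop
endfacet
facet normal -0.105 0.839 -0.534
outer loop
vertex 2.013 -2.636 0.647
vertex 0.946 -2.663 0.815
vertex 1.789 -2.229 1.331
endloop
endfacet
facet normal 0.901 -0.172 0.398
outer loop
vertex 2.013 -2.636 0.647
vertex 1.789 -2.229 1.331
vertex 1.154 -4.317 1.865
endloop
endfacet
facet normal -0.106 0.839 -0.533
outer loop
vertex 1.789 -2.229 1.331
vertex 0.946 -2.663 0.815
vertex 1.072 -2.077 1.713
endloop
endfacet
facet normal 0.481 0.077 0.873
outer loop
vertex 1.789 -2.229 1.331
vertex 1.072 -2.077 1.713
vertex 1.154 -4.317 1.865
endloop
endfacet
facet normal -0.105 0.840 -0.533
outer loop
vertex 1.072 -2.077 1.713
vertex 0.946 -2.663 0.815
vertex 0.281 -2.268 1.568
endloop
endfacet
facet normal -0.194 0.059 0.979
outer loop
vertex 1.072 -2.077 1.713
vertex 0.281 -2.268 1.568
vertex 1.154 -4.317 1.865
endloop
endfacet
facet normal -0.106 0.839 -0.533
outer loop
vertex 0.281 -2.268 1.568
vertex 0.946 -2.663 0.815
vertex -0.121 -2.691 0.982
endloop
endfacet
facet normal -0.726 -0.215 0.653
outer loop
vertex 0.281 -2.268 1.568
vertex -0.121 -2.691 0.982
vertex 1.154 -4.317 1.865
endloop
endfacet
facet normal -0.106 0.839 -0.534
outer loop
vertex -0.121 -2.691 0.982
vertex 0.946 -2.663 0.815
vertex 0.103 -3.098 0.298
endloop
endfacet
facet normal -0.806 -0.586 0.085
outer loop
vertex -0.121 -2.691 0.982
vertex 0.103 -3.098 0.298
vertex 1.154 -4.317 1.865
endloop
endfacet
facet normal -0.106 0.839 -0.534
outer loop
vertex 0.103 -3.098 0.298
vertex 0.946 -2.663 0.815
vertex 0.82 -3.25 -0.083
endloop
endfacet
facet normal -0.385 -0.836 -0.392
outer loop
vertex 0.103 -3.098 0.298
vertex 0.82 -3.25 -0.083
vertex 1.154 -4.317 1.865
endloop
endfacet
facet normal -0.105 0.839 -0.534
outer loop
vertex 0.82 -3.25 -0.083
vertex 0.946 -2.663 0.815
vertex 1.611 -3.059 0.061
endloop
endfacet
facet normal 0.288 -0.818 -0.498
outer loop
vertex 0.82 -3.25 -0.083
vertex 1.611 -3.059 0.061
vertex 1.154 -4.317 1.865
endloop
endfacet
facet normal -0.455 0.347 0.820
outer loop
vertex 2.077 3.274 -0.224
vertex 3.477 3.947 0.268
vertex 1.817 4.208 -0.763
endloop
endfacet
facet normal -0.859 -0.413 -0.302
outer loop
vertex 2.363 3.793 -1.748
vertex 2.077 3.274 -0.224
vertex 1.817 4.208 -0.763
endloop
endfacet
facet normal -0.455 0.346 0.820
outer loop
vertex 1.817 4.208 -0.763
vertex 3.477 3.947 0.268
vertex 3.217 4.882 -0.271
endloop
endfacet
facet normal -0.235 0.842 -0.485
outer loop
vertex 3.217 4.882 -0.271
vertex 2.363 3.793 -1.748
vertex 1.817 4.208 -0.763
endloop
endfacet
facet normal 0.235 -0.842 0.485
outer loop
vertex 2.077 3.274 -0.224
vertex 4.023 3.532 -0.717
vertex 3.477 3.947 0.268
endloop
endfacet
facet normal -0.859 -0.413 -0.302
outer loop
vertex 2.623 2.858 -1.209
vertex 2.077 3.274 -0.224
vertex 2.363 3.793 -1.748
endloop
endfacet
facet normal 0.235 -0.842 0.486
outer loop
vertex 2.623 2.858 -1.209
vertex 4.023 3.532 -0.717
vertex 2.077 3.274 -0.224
endloop
endfacet
facet normal 0.859 0.413 0.302
outer loop
vertex 3.477 3.947 0.268
vertex 4.023 3.532 -0.717
vertex 3.217 4.882 -0.271
endloop
endfacet
facet normal -0.234 0.842 -0.486
outer loop
vertex 3.763 4.466 -1.256
vertex 2.363 3.793 -1.748
vertex 3.217 4.882 -0.271
endloop
endfacet
facet normal 0.859 0.413 0.302
outer loop
vertex 3.217 4.882 -0.271
vertex 4.023 3.532 -0.717
vertex 3.763 4.466 -1.256
endloop
endfacet
facet normal 0.455 -0.346 -0.820
outer loop
vertex 3.763 4.466 -1.256
vertex 2.623 2.858 -1.209
vertex 2.363 3.793 -1.748
endloop
endfacet
facet normal 0.455 -0.347 -0.820
outer loop
vertex 4.023 3.532 -0.717
vertex 2.623 2.858 -1.209
vertex 3.763 4.466 -1.256
endloop
endfacet

endsolid


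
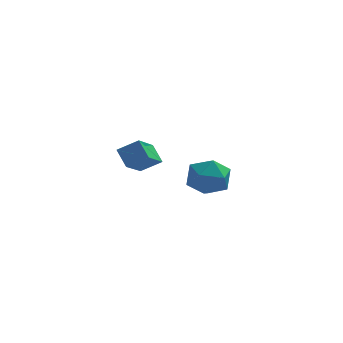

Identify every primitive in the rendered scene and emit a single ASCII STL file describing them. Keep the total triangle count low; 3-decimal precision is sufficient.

solid 
facet normal -0.583 0.751 0.309
outer loop
vertex -1.646 3.701 -0.455
vertex -1.774 3.196 0.53
vertex -0.933 3.912 0.376
endloop
endfacet
facet normal -0.100 0.981 -0.164
outer loop
vertex -1.646 3.701 -0.455
vertex -0.933 3.912 0.376
vertex -0.554 3.777 -0.663
endloop
endfacet
facet normal -0.189 0.613 -0.768
outer loop
vertex -1.646 3.701 -0.455
vertex -0.554 3.777 -0.663
vertex -1.159 2.979 -1.151
endloop
endfacet
facet normal -0.728 0.154 -0.669
outer loop
vertex -1.646 3.701 -0.455
vertex -1.159 2.979 -1.151
vertex -1.913 2.62 -0.413
endloop
endfacet
facet normal -0.971 0.240 -0.003
outer loop
vertex -1.646 3.701 -0.455
vertex -1.913 2.62 -0.413
vertex -1.774 3.196 0.53
endloop
endfacet
facet normal 0.549 0.831 0.092
outer loop
vertex -0.554 3.777 -0.663
vertex -0.933 3.912 0.376
vertex -0.007 3.32 0.193
endloop
endfacet
facet normal -0.233 0.458 0.858
outer loop
vertex -0.933 3.912 0.376
vertex -1.774 3.196 0.53
vertex -0.761 2.961 0.931
endloop
endfacet
facet normal -0.860 -0.369 0.352
outer loop
vertex -1.774 3.196 0.53
vertex -1.913 2.62 -0.413
vertex -1.366 2.163 0.443
endloop
endfacet
facet normal -0.467 -0.507 -0.724
outer loop
vertex -1.913 2.62 -0.413
vertex -1.159 2.979 -1.151
vertex -0.987 2.028 -0.596
endloop
endfacet
facet normal 0.404 0.234 -0.884
outer loop
vertex -1.159 2.979 -1.151
vertex -0.554 3.777 -0.663
vertex -0.146 2.744 -0.75
endloop
endfacet
facet normal 0.728 -0.154 0.669
outer loop
vertex -0.274 2.239 0.235
vertex -0.007 3.32 0.193
vertex -0.761 2.961 0.931
endloop
endfacet
facet normal 0.189 -0.613 0.768
outer loop
vertex -0.274 2.239 0.235
vertex -0.761 2.961 0.931
vertex -1.366 2.163 0.443
endloop
endfacet
facet normal 0.100 -0.981 0.164
outer loop
vertex -0.274 2.239 0.235
vertex -1.366 2.163 0.443
vertex -0.987 2.028 -0.596
endloop
endfacet
facet normal 0.583 -0.751 -0.309
outer loop
vertex -0.274 2.239 0.235
vertex -0.987 2.028 -0.596
vertex -0.146 2.744 -0.75
endloop
endfacet
facet normal 0.971 -0.240 0.003
outer loop
vertex -0.274 2.239 0.235
vertex -0.146 2.744 -0.75
vertex -0.007 3.32 0.193
endloop
endfacet
facet normal 0.467 0.507 0.724
outer loop
vertex -0.761 2.961 0.931
vertex -0.007 3.32 0.193
vertex -0.933 3.912 0.376
endloop
endfacet
facet normal -0.404 -0.234 0.884
outer loop
vertex -1.366 2.163 0.443
vertex -0.761 2.961 0.931
vertex -1.774 3.196 0.53
endloop
endfacet
facet normal -0.549 -0.831 -0.092
outer loop
vertex -0.987 2.028 -0.596
vertex -1.366 2.163 0.443
vertex -1.913 2.62 -0.413
endloop
endfacet
facet normal 0.233 -0.458 -0.858
outer loop
vertex -0.146 2.744 -0.75
vertex -0.987 2.028 -0.596
vertex -1.159 2.979 -1.151
endloop
endfacet
facet normal 0.860 0.369 -0.352
outer loop
vertex -0.007 3.32 0.193
vertex -0.146 2.744 -0.75
vertex -0.554 3.777 -0.663
endloop
endfacet
facet normal -0.861 -0.041 -0.506
outer loop
vertex -4.641 -2.483 4.398
vertex -4.131 -1.112 3.42
vertex -4.236 -3.09 3.758
endloop
endfacet
facet normal -0.290 -0.779 0.556
outer loop
vertex -3.349 -3.048 4.28
vertex -4.641 -2.483 4.398
vertex -4.236 -3.09 3.758
endloop
endfacet
facet normal -0.861 -0.041 -0.506
outer loop
vertex -4.236 -3.09 3.758
vertex -4.131 -1.112 3.42
vertex -3.726 -1.718 2.78
endloop
endfacet
facet normal 0.418 -0.625 -0.659
outer loop
vertex -3.726 -1.718 2.78
vertex -3.349 -3.048 4.28
vertex -4.236 -3.09 3.758
endloop
endfacet
facet normal -0.418 0.625 0.659
outer loop
vertex -4.641 -2.483 4.398
vertex -3.244 -1.07 3.942
vertex -4.131 -1.112 3.42
endloop
endfacet
facet normal -0.290 -0.780 0.555
outer loop
vertex -3.754 -2.442 4.92
vertex -4.641 -2.483 4.398
vertex -3.349 -3.048 4.28
endloop
endfacet
facet normal -0.417 0.625 0.660
outer loop
vertex -3.754 -2.442 4.92
vertex -3.244 -1.07 3.942
vertex -4.641 -2.483 4.398
endloop
endfacet
facet normal 0.290 0.780 -0.555
outer loop
vertex -4.131 -1.112 3.42
vertex -3.244 -1.07 3.942
vertex -3.726 -1.718 2.78
endloop
endfacet
facet normal 0.417 -0.626 -0.659
outer loop
vertex -2.839 -1.677 3.302
vertex -3.349 -3.048 4.28
vertex -3.726 -1.718 2.78
endloop
endfacet
facet normal 0.291 0.779 -0.555
outer loop
vertex -3.726 -1.718 2.78
vertex -3.244 -1.07 3.942
vertex -2.839 -1.677 3.302
endloop
endfacet
facet normal 0.861 0.041 0.506
outer loop
vertex -2.839 -1.677 3.302
vertex -3.754 -2.442 4.92
vertex -3.349 -3.048 4.28
endloop
endfacet
facet normal 0.861 0.041 0.506
outer loop
vertex -3.244 -1.07 3.942
vertex -3.754 -2.442 4.92
vertex -2.839 -1.677 3.302
endloop
endfacet

endsolid


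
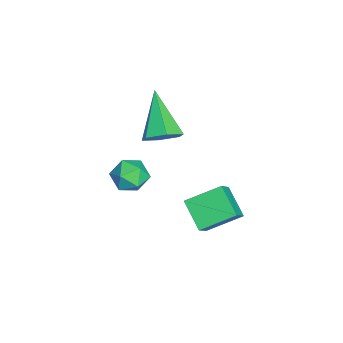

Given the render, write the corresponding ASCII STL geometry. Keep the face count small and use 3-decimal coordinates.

solid 
facet normal 0.267 -0.113 0.957
outer loop
vertex -2.696 -0.235 -2.078
vertex -3.095 -0.89 -2.044
vertex -2.356 -0.9 -2.251
endloop
endfacet
facet normal 0.769 0.239 0.592
outer loop
vertex -2.696 -0.235 -2.078
vertex -2.356 -0.9 -2.251
vertex -2.22 -0.278 -2.679
endloop
endfacet
facet normal 0.471 0.824 0.314
outer loop
vertex -2.696 -0.235 -2.078
vertex -2.22 -0.278 -2.679
vertex -2.875 0.118 -2.736
endloop
endfacet
facet normal -0.217 0.834 0.507
outer loop
vertex -2.696 -0.235 -2.078
vertex -2.875 0.118 -2.736
vertex -3.416 -0.261 -2.344
endloop
endfacet
facet normal -0.343 0.256 0.904
outer loop
vertex -2.696 -0.235 -2.078
vertex -3.416 -0.261 -2.344
vertex -3.095 -0.89 -2.044
endloop
endfacet
facet normal 0.983 -0.177 0.055
outer loop
vertex -2.22 -0.278 -2.679
vertex -2.356 -0.9 -2.251
vertex -2.324 -0.959 -3.016
endloop
endfacet
facet normal 0.170 -0.746 0.644
outer loop
vertex -2.356 -0.9 -2.251
vertex -3.095 -0.89 -2.044
vertex -2.865 -1.338 -2.624
endloop
endfacet
facet normal -0.817 -0.151 0.557
outer loop
vertex -3.095 -0.89 -2.044
vertex -3.416 -0.261 -2.344
vertex -3.52 -0.942 -2.681
endloop
endfacet
facet normal -0.613 0.786 -0.086
outer loop
vertex -3.416 -0.261 -2.344
vertex -2.875 0.118 -2.736
vertex -3.384 -0.32 -3.109
endloop
endfacet
facet normal 0.500 0.770 -0.396
outer loop
vertex -2.875 0.118 -2.736
vertex -2.22 -0.278 -2.679
vertex -2.645 -0.33 -3.316
endloop
endfacet
facet normal 0.217 -0.834 -0.507
outer loop
vertex -3.044 -0.985 -3.282
vertex -2.324 -0.959 -3.016
vertex -2.865 -1.338 -2.624
endloop
endfacet
facet normal -0.471 -0.824 -0.314
outer loop
vertex -3.044 -0.985 -3.282
vertex -2.865 -1.338 -2.624
vertex -3.52 -0.942 -2.681
endloop
endfacet
facet normal -0.769 -0.239 -0.592
outer loop
vertex -3.044 -0.985 -3.282
vertex -3.52 -0.942 -2.681
vertex -3.384 -0.32 -3.109
endloop
endfacet
facet normal -0.267 0.113 -0.957
outer loop
vertex -3.044 -0.985 -3.282
vertex -3.384 -0.32 -3.109
vertex -2.645 -0.33 -3.316
endloop
endfacet
facet normal 0.343 -0.256 -0.904
outer loop
vertex -3.044 -0.985 -3.282
vertex -2.645 -0.33 -3.316
vertex -2.324 -0.959 -3.016
endloop
endfacet
facet normal 0.613 -0.786 0.086
outer loop
vertex -2.865 -1.338 -2.624
vertex -2.324 -0.959 -3.016
vertex -2.356 -0.9 -2.251
endloop
endfacet
facet normal -0.500 -0.770 0.396
outer loop
vertex -3.52 -0.942 -2.681
vertex -2.865 -1.338 -2.624
vertex -3.095 -0.89 -2.044
endloop
endfacet
facet normal -0.983 0.177 -0.055
outer loop
vertex -3.384 -0.32 -3.109
vertex -3.52 -0.942 -2.681
vertex -3.416 -0.261 -2.344
endloop
endfacet
facet normal -0.170 0.746 -0.644
outer loop
vertex -2.645 -0.33 -3.316
vertex -3.384 -0.32 -3.109
vertex -2.875 0.118 -2.736
endloop
endfacet
facet normal 0.817 0.151 -0.557
outer loop
vertex -2.324 -0.959 -3.016
vertex -2.645 -0.33 -3.316
vertex -2.22 -0.278 -2.679
endloop
endfacet
facet normal -0.717 -0.432 0.547
outer loop
vertex -1.768 1.333 -2.965
vertex -2.047 2.613 -2.321
vertex -2.505 1.566 -3.748
endloop
endfacet
facet normal 0.191 -0.877 -0.441
outer loop
vertex -1.573 2.127 -4.459
vertex -1.768 1.333 -2.965
vertex -2.505 1.566 -3.748
endloop
endfacet
facet normal -0.717 -0.432 0.547
outer loop
vertex -2.505 1.566 -3.748
vertex -2.047 2.613 -2.321
vertex -2.784 2.846 -3.104
endloop
endfacet
facet normal -0.670 0.212 -0.711
outer loop
vertex -2.784 2.846 -3.104
vertex -1.573 2.127 -4.459
vertex -2.505 1.566 -3.748
endloop
endfacet
facet normal 0.670 -0.212 0.711
outer loop
vertex -1.768 1.333 -2.965
vertex -1.115 3.174 -3.032
vertex -2.047 2.613 -2.321
endloop
endfacet
facet normal 0.191 -0.877 -0.441
outer loop
vertex -0.836 1.894 -3.676
vertex -1.768 1.333 -2.965
vertex -1.573 2.127 -4.459
endloop
endfacet
facet normal 0.670 -0.212 0.711
outer loop
vertex -0.836 1.894 -3.676
vertex -1.115 3.174 -3.032
vertex -1.768 1.333 -2.965
endloop
endfacet
facet normal -0.191 0.877 0.441
outer loop
vertex -2.047 2.613 -2.321
vertex -1.115 3.174 -3.032
vertex -2.784 2.846 -3.104
endloop
endfacet
facet normal -0.670 0.212 -0.711
outer loop
vertex -1.852 3.407 -3.815
vertex -1.573 2.127 -4.459
vertex -2.784 2.846 -3.104
endloop
endfacet
facet normal -0.191 0.877 0.441
outer loop
vertex -2.784 2.846 -3.104
vertex -1.115 3.174 -3.032
vertex -1.852 3.407 -3.815
endloop
endfacet
facet normal 0.717 0.432 -0.547
outer loop
vertex -1.852 3.407 -3.815
vertex -0.836 1.894 -3.676
vertex -1.573 2.127 -4.459
endloop
endfacet
facet normal 0.717 0.432 -0.547
outer loop
vertex -1.115 3.174 -3.032
vertex -0.836 1.894 -3.676
vertex -1.852 3.407 -3.815
endloop
endfacet
facet normal 0.747 0.182 -0.639
outer loop
vertex -1.9 0.032 0.379
vertex -2.314 0.579 0.051
vertex -1.856 0.746 0.634
endloop
endfacet
facet normal 0.390 -0.331 0.859
outer loop
vertex -1.9 0.032 0.379
vertex -1.856 0.746 0.634
vertex -3.786 0.221 1.309
endloop
endfacet
facet normal 0.747 0.181 -0.639
outer loop
vertex -1.856 0.746 0.634
vertex -2.314 0.579 0.051
vertex -2.269 1.293 0.306
endloop
endfacet
facet normal 0.125 0.578 0.807
outer loop
vertex -1.856 0.746 0.634
vertex -2.269 1.293 0.306
vertex -3.786 0.221 1.309
endloop
endfacet
facet normal 0.747 0.181 -0.639
outer loop
vertex -2.269 1.293 0.306
vertex -2.314 0.579 0.051
vertex -2.727 1.126 -0.277
endloop
endfacet
facet normal -0.502 0.852 0.151
outer loop
vertex -2.269 1.293 0.306
vertex -2.727 1.126 -0.277
vertex -3.786 0.221 1.309
endloop
endfacet
facet normal 0.748 0.182 -0.638
outer loop
vertex -2.727 1.126 -0.277
vertex -2.314 0.579 0.051
vertex -2.771 0.412 -0.532
endloop
endfacet
facet normal -0.864 0.215 -0.454
outer loop
vertex -2.727 1.126 -0.277
vertex -2.771 0.412 -0.532
vertex -3.786 0.221 1.309
endloop
endfacet
facet normal 0.748 0.183 -0.638
outer loop
vertex -2.771 0.412 -0.532
vertex -2.314 0.579 0.051
vertex -2.358 -0.135 -0.205
endloop
endfacet
facet normal -0.599 -0.693 -0.402
outer loop
vertex -2.771 0.412 -0.532
vertex -2.358 -0.135 -0.205
vertex -3.786 0.221 1.309
endloop
endfacet
facet normal 0.748 0.183 -0.639
outer loop
vertex -2.358 -0.135 -0.205
vertex -2.314 0.579 0.051
vertex -1.9 0.032 0.379
endloop
endfacet
facet normal 0.028 -0.967 0.254
outer loop
vertex -2.358 -0.135 -0.205
vertex -1.9 0.032 0.379
vertex -3.786 0.221 1.309
endloop
endfacet

endsolid


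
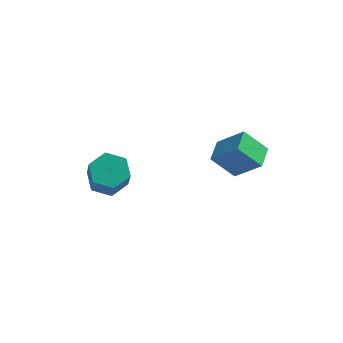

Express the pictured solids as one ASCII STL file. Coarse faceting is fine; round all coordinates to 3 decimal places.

solid 
facet normal -0.708 0.140 -0.692
outer loop
vertex 0.558 3.097 -2.162
vertex 0.649 4.334 -2.005
vertex 1.689 3.159 -3.307
endloop
endfacet
facet normal -0.073 -0.989 -0.125
outer loop
vertex 2.971 2.906 -2.055
vertex 0.558 3.097 -2.162
vertex 1.689 3.159 -3.307
endloop
endfacet
facet normal -0.709 0.139 -0.692
outer loop
vertex 1.689 3.159 -3.307
vertex 0.649 4.334 -2.005
vertex 1.779 4.396 -3.15
endloop
endfacet
facet normal 0.702 0.039 -0.711
outer loop
vertex 1.779 4.396 -3.15
vertex 2.971 2.906 -2.055
vertex 1.689 3.159 -3.307
endloop
endfacet
facet normal -0.702 -0.039 0.711
outer loop
vertex 0.558 3.097 -2.162
vertex 1.931 4.081 -0.753
vertex 0.649 4.334 -2.005
endloop
endfacet
facet normal -0.073 -0.989 -0.125
outer loop
vertex 1.841 2.844 -0.91
vertex 0.558 3.097 -2.162
vertex 2.971 2.906 -2.055
endloop
endfacet
facet normal -0.702 -0.039 0.711
outer loop
vertex 1.841 2.844 -0.91
vertex 1.931 4.081 -0.753
vertex 0.558 3.097 -2.162
endloop
endfacet
facet normal 0.073 0.989 0.125
outer loop
vertex 0.649 4.334 -2.005
vertex 1.931 4.081 -0.753
vertex 1.779 4.396 -3.15
endloop
endfacet
facet normal 0.702 0.039 -0.711
outer loop
vertex 3.062 4.143 -1.898
vertex 2.971 2.906 -2.055
vertex 1.779 4.396 -3.15
endloop
endfacet
facet normal 0.073 0.989 0.125
outer loop
vertex 1.779 4.396 -3.15
vertex 1.931 4.081 -0.753
vertex 3.062 4.143 -1.898
endloop
endfacet
facet normal 0.709 -0.140 0.692
outer loop
vertex 3.062 4.143 -1.898
vertex 1.841 2.844 -0.91
vertex 2.971 2.906 -2.055
endloop
endfacet
facet normal 0.708 -0.139 0.692
outer loop
vertex 1.931 4.081 -0.753
vertex 1.841 2.844 -0.91
vertex 3.062 4.143 -1.898
endloop
endfacet
facet normal -0.181 0.491 -0.852
outer loop
vertex -2.965 0.662 -1.068
vertex -3.555 -0.053 -1.354
vertex -3.909 0.695 -0.848
endloop
endfacet
facet normal 0.140 0.871 0.471
outer loop
vertex -2.965 0.662 -1.068
vertex -3.909 0.695 -0.848
vertex -2.655 -0.172 0.38
endloop
endfacet
facet normal 0.141 0.871 0.471
outer loop
vertex -2.655 -0.172 0.38
vertex -3.909 0.695 -0.848
vertex -3.599 -0.139 0.601
endloop
endfacet
facet normal 0.182 -0.491 0.852
outer loop
vertex -2.655 -0.172 0.38
vertex -3.599 -0.139 0.601
vertex -3.245 -0.887 0.094
endloop
endfacet
facet normal -0.181 0.491 -0.852
outer loop
vertex -3.909 0.695 -0.848
vertex -3.555 -0.053 -1.354
vertex -4.499 -0.02 -1.134
endloop
endfacet
facet normal -0.773 0.465 0.433
outer loop
vertex -3.909 0.695 -0.848
vertex -4.499 -0.02 -1.134
vertex -3.599 -0.139 0.601
endloop
endfacet
facet normal -0.773 0.464 0.433
outer loop
vertex -3.599 -0.139 0.601
vertex -4.499 -0.02 -1.134
vertex -4.189 -0.855 0.315
endloop
endfacet
facet normal 0.183 -0.491 0.852
outer loop
vertex -3.599 -0.139 0.601
vertex -4.189 -0.855 0.315
vertex -3.245 -0.887 0.094
endloop
endfacet
facet normal -0.181 0.491 -0.852
outer loop
vertex -4.499 -0.02 -1.134
vertex -3.555 -0.053 -1.354
vertex -4.145 -0.768 -1.64
endloop
endfacet
facet normal -0.913 -0.406 -0.039
outer loop
vertex -4.499 -0.02 -1.134
vertex -4.145 -0.768 -1.64
vertex -4.189 -0.855 0.315
endloop
endfacet
facet normal -0.913 -0.406 -0.039
outer loop
vertex -4.189 -0.855 0.315
vertex -4.145 -0.768 -1.64
vertex -3.835 -1.602 -0.192
endloop
endfacet
facet normal 0.183 -0.491 0.852
outer loop
vertex -4.189 -0.855 0.315
vertex -3.835 -1.602 -0.192
vertex -3.245 -0.887 0.094
endloop
endfacet
facet normal -0.182 0.491 -0.852
outer loop
vertex -4.145 -0.768 -1.64
vertex -3.555 -0.053 -1.354
vertex -3.201 -0.801 -1.861
endloop
endfacet
facet normal -0.141 -0.871 -0.471
outer loop
vertex -4.145 -0.768 -1.64
vertex -3.201 -0.801 -1.861
vertex -3.835 -1.602 -0.192
endloop
endfacet
facet normal -0.140 -0.871 -0.471
outer loop
vertex -3.835 -1.602 -0.192
vertex -3.201 -0.801 -1.861
vertex -2.891 -1.635 -0.412
endloop
endfacet
facet normal 0.181 -0.491 0.852
outer loop
vertex -3.835 -1.602 -0.192
vertex -2.891 -1.635 -0.412
vertex -3.245 -0.887 0.094
endloop
endfacet
facet normal -0.183 0.491 -0.852
outer loop
vertex -3.201 -0.801 -1.861
vertex -3.555 -0.053 -1.354
vertex -2.611 -0.085 -1.575
endloop
endfacet
facet normal 0.773 -0.464 -0.433
outer loop
vertex -3.201 -0.801 -1.861
vertex -2.611 -0.085 -1.575
vertex -2.891 -1.635 -0.412
endloop
endfacet
facet normal 0.773 -0.464 -0.433
outer loop
vertex -2.891 -1.635 -0.412
vertex -2.611 -0.085 -1.575
vertex -2.301 -0.92 -0.126
endloop
endfacet
facet normal 0.181 -0.491 0.852
outer loop
vertex -2.891 -1.635 -0.412
vertex -2.301 -0.92 -0.126
vertex -3.245 -0.887 0.094
endloop
endfacet
facet normal -0.183 0.491 -0.852
outer loop
vertex -2.611 -0.085 -1.575
vertex -3.555 -0.053 -1.354
vertex -2.965 0.662 -1.068
endloop
endfacet
facet normal 0.913 0.406 0.039
outer loop
vertex -2.611 -0.085 -1.575
vertex -2.965 0.662 -1.068
vertex -2.301 -0.92 -0.126
endloop
endfacet
facet normal 0.913 0.406 0.038
outer loop
vertex -2.301 -0.92 -0.126
vertex -2.965 0.662 -1.068
vertex -2.655 -0.172 0.38
endloop
endfacet
facet normal 0.181 -0.491 0.852
outer loop
vertex -2.301 -0.92 -0.126
vertex -2.655 -0.172 0.38
vertex -3.245 -0.887 0.094
endloop
endfacet

endsolid


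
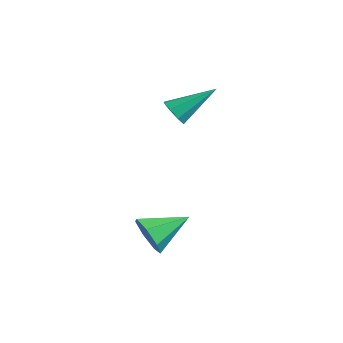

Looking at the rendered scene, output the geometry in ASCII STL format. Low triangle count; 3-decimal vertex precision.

solid 
facet normal -0.195 -0.911 -0.364
outer loop
vertex 4.269 -5.091 -0.485
vertex 3.775 -4.705 -1.185
vertex 4.691 -4.912 -1.159
endloop
endfacet
facet normal 0.836 0.073 0.543
outer loop
vertex 4.269 -5.091 -0.485
vertex 4.691 -4.912 -1.159
vertex 4.125 -3.075 -0.535
endloop
endfacet
facet normal -0.196 -0.911 -0.363
outer loop
vertex 4.691 -4.912 -1.159
vertex 3.775 -4.705 -1.185
vertex 4.424 -4.578 -1.853
endloop
endfacet
facet normal 0.919 0.347 -0.187
outer loop
vertex 4.691 -4.912 -1.159
vertex 4.424 -4.578 -1.853
vertex 4.125 -3.075 -0.535
endloop
endfacet
facet normal -0.196 -0.911 -0.363
outer loop
vertex 4.424 -4.578 -1.853
vertex 3.775 -4.705 -1.185
vertex 3.668 -4.339 -2.045
endloop
endfacet
facet normal 0.374 0.652 -0.659
outer loop
vertex 4.424 -4.578 -1.853
vertex 3.668 -4.339 -2.045
vertex 4.125 -3.075 -0.535
endloop
endfacet
facet normal -0.195 -0.911 -0.363
outer loop
vertex 3.668 -4.339 -2.045
vertex 3.775 -4.705 -1.185
vertex 2.992 -4.376 -1.589
endloop
endfacet
facet normal -0.391 0.761 -0.518
outer loop
vertex 3.668 -4.339 -2.045
vertex 2.992 -4.376 -1.589
vertex 4.125 -3.075 -0.535
endloop
endfacet
facet normal -0.195 -0.911 -0.364
outer loop
vertex 2.992 -4.376 -1.589
vertex 3.775 -4.705 -1.185
vertex 2.906 -4.661 -0.829
endloop
endfacet
facet normal -0.798 0.589 0.131
outer loop
vertex 2.992 -4.376 -1.589
vertex 2.906 -4.661 -0.829
vertex 4.125 -3.075 -0.535
endloop
endfacet
facet normal -0.195 -0.911 -0.364
outer loop
vertex 2.906 -4.661 -0.829
vertex 3.775 -4.705 -1.185
vertex 3.474 -4.979 -0.338
endloop
endfacet
facet normal -0.540 0.267 0.798
outer loop
vertex 2.906 -4.661 -0.829
vertex 3.474 -4.979 -0.338
vertex 4.125 -3.075 -0.535
endloop
endfacet
facet normal -0.196 -0.911 -0.364
outer loop
vertex 3.474 -4.979 -0.338
vertex 3.775 -4.705 -1.185
vertex 4.269 -5.091 -0.485
endloop
endfacet
facet normal 0.187 0.038 0.982
outer loop
vertex 3.474 -4.979 -0.338
vertex 4.269 -5.091 -0.485
vertex 4.125 -3.075 -0.535
endloop
endfacet
facet normal -0.318 -0.764 -0.561
outer loop
vertex -0.228 -0.539 2.239
vertex -0.892 -0.259 2.234
vertex -0.308 -0.195 1.816
endloop
endfacet
facet normal 0.989 0.077 -0.124
outer loop
vertex -0.228 -0.539 2.239
vertex -0.308 -0.195 1.816
vertex -0.228 1.339 3.406
endloop
endfacet
facet normal -0.318 -0.764 -0.562
outer loop
vertex -0.308 -0.195 1.816
vertex -0.892 -0.259 2.234
vertex -0.73 0.112 1.638
endloop
endfacet
facet normal 0.629 0.543 -0.556
outer loop
vertex -0.308 -0.195 1.816
vertex -0.73 0.112 1.638
vertex -0.228 1.339 3.406
endloop
endfacet
facet normal -0.316 -0.764 -0.562
outer loop
vertex -0.73 0.112 1.638
vertex -0.892 -0.259 2.234
vertex -1.247 0.201 1.808
endloop
endfacet
facet normal -0.042 0.826 -0.561
outer loop
vertex -0.73 0.112 1.638
vertex -1.247 0.201 1.808
vertex -0.228 1.339 3.406
endloop
endfacet
facet normal -0.318 -0.765 -0.561
outer loop
vertex -1.247 0.201 1.808
vertex -0.892 -0.259 2.234
vertex -1.555 0.021 2.228
endloop
endfacet
facet normal -0.633 0.761 -0.138
outer loop
vertex -1.247 0.201 1.808
vertex -1.555 0.021 2.228
vertex -0.228 1.339 3.406
endloop
endfacet
facet normal -0.318 -0.764 -0.561
outer loop
vertex -1.555 0.021 2.228
vertex -0.892 -0.259 2.234
vertex -1.475 -0.323 2.651
endloop
endfacet
facet normal -0.797 0.386 0.465
outer loop
vertex -1.555 0.021 2.228
vertex -1.475 -0.323 2.651
vertex -0.228 1.339 3.406
endloop
endfacet
facet normal -0.317 -0.765 -0.561
outer loop
vertex -1.475 -0.323 2.651
vertex -0.892 -0.259 2.234
vertex -1.053 -0.629 2.83
endloop
endfacet
facet normal -0.437 -0.079 0.896
outer loop
vertex -1.475 -0.323 2.651
vertex -1.053 -0.629 2.83
vertex -0.228 1.339 3.406
endloop
endfacet
facet normal -0.319 -0.764 -0.561
outer loop
vertex -1.053 -0.629 2.83
vertex -0.892 -0.259 2.234
vertex -0.537 -0.719 2.659
endloop
endfacet
facet normal 0.236 -0.363 0.902
outer loop
vertex -1.053 -0.629 2.83
vertex -0.537 -0.719 2.659
vertex -0.228 1.339 3.406
endloop
endfacet
facet normal -0.318 -0.764 -0.561
outer loop
vertex -0.537 -0.719 2.659
vertex -0.892 -0.259 2.234
vertex -0.228 -0.539 2.239
endloop
endfacet
facet normal 0.825 -0.298 0.480
outer loop
vertex -0.537 -0.719 2.659
vertex -0.228 -0.539 2.239
vertex -0.228 1.339 3.406
endloop
endfacet

endsolid


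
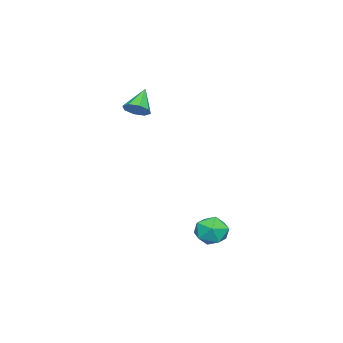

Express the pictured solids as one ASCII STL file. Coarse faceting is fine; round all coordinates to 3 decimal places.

solid 
facet normal 0.716 -0.002 -0.698
outer loop
vertex -0.26 -2.864 1.824
vertex -0.622 -2.711 1.452
vertex -0.29 -2.453 1.792
endloop
endfacet
facet normal 0.348 0.098 0.932
outer loop
vertex -0.26 -2.864 1.824
vertex -0.29 -2.453 1.792
vertex -1.438 -2.709 2.248
endloop
endfacet
facet normal 0.716 -0.003 -0.698
outer loop
vertex -0.29 -2.453 1.792
vertex -0.622 -2.711 1.452
vertex -0.514 -2.193 1.561
endloop
endfacet
facet normal 0.115 0.713 0.691
outer loop
vertex -0.29 -2.453 1.792
vertex -0.514 -2.193 1.561
vertex -1.438 -2.709 2.248
endloop
endfacet
facet normal 0.716 -0.002 -0.698
outer loop
vertex -0.514 -2.193 1.561
vertex -0.622 -2.711 1.452
vertex -0.801 -2.237 1.267
endloop
endfacet
facet normal -0.354 0.912 0.209
outer loop
vertex -0.514 -2.193 1.561
vertex -0.801 -2.237 1.267
vertex -1.438 -2.709 2.248
endloop
endfacet
facet normal 0.716 -0.002 -0.698
outer loop
vertex -0.801 -2.237 1.267
vertex -0.622 -2.711 1.452
vertex -0.983 -2.558 1.081
endloop
endfacet
facet normal -0.783 0.578 -0.231
outer loop
vertex -0.801 -2.237 1.267
vertex -0.983 -2.558 1.081
vertex -1.438 -2.709 2.248
endloop
endfacet
facet normal 0.716 -0.002 -0.698
outer loop
vertex -0.983 -2.558 1.081
vertex -0.622 -2.711 1.452
vertex -0.953 -2.969 1.113
endloop
endfacet
facet normal -0.923 -0.096 -0.372
outer loop
vertex -0.983 -2.558 1.081
vertex -0.953 -2.969 1.113
vertex -1.438 -2.709 2.248
endloop
endfacet
facet normal 0.716 -0.003 -0.698
outer loop
vertex -0.953 -2.969 1.113
vertex -0.622 -2.711 1.452
vertex -0.729 -3.229 1.344
endloop
endfacet
facet normal -0.690 -0.712 -0.132
outer loop
vertex -0.953 -2.969 1.113
vertex -0.729 -3.229 1.344
vertex -1.438 -2.709 2.248
endloop
endfacet
facet normal 0.716 -0.002 -0.698
outer loop
vertex -0.729 -3.229 1.344
vertex -0.622 -2.711 1.452
vertex -0.442 -3.185 1.638
endloop
endfacet
facet normal -0.220 -0.910 0.351
outer loop
vertex -0.729 -3.229 1.344
vertex -0.442 -3.185 1.638
vertex -1.438 -2.709 2.248
endloop
endfacet
facet normal 0.716 -0.002 -0.698
outer loop
vertex -0.442 -3.185 1.638
vertex -0.622 -2.711 1.452
vertex -0.26 -2.864 1.824
endloop
endfacet
facet normal 0.209 -0.576 0.790
outer loop
vertex -0.442 -3.185 1.638
vertex -0.26 -2.864 1.824
vertex -1.438 -2.709 2.248
endloop
endfacet
facet normal -0.567 0.823 -0.036
outer loop
vertex 1.548 1.557 -3.436
vertex 1.243 1.373 -2.828
vertex 1.823 1.773 -2.824
endloop
endfacet
facet normal 0.061 0.932 -0.356
outer loop
vertex 1.548 1.557 -3.436
vertex 1.823 1.773 -2.824
vertex 2.246 1.548 -3.34
endloop
endfacet
facet normal 0.127 0.454 -0.882
outer loop
vertex 1.548 1.557 -3.436
vertex 2.246 1.548 -3.34
vertex 1.928 1.009 -3.663
endloop
endfacet
facet normal -0.460 0.048 -0.887
outer loop
vertex 1.548 1.557 -3.436
vertex 1.928 1.009 -3.663
vertex 1.308 0.901 -3.347
endloop
endfacet
facet normal -0.890 0.276 -0.363
outer loop
vertex 1.548 1.557 -3.436
vertex 1.308 0.901 -3.347
vertex 1.243 1.373 -2.828
endloop
endfacet
facet normal 0.576 0.808 0.120
outer loop
vertex 2.246 1.548 -3.34
vertex 1.823 1.773 -2.824
vertex 2.372 1.359 -2.673
endloop
endfacet
facet normal -0.440 0.631 0.639
outer loop
vertex 1.823 1.773 -2.824
vertex 1.243 1.373 -2.828
vertex 1.752 1.251 -2.357
endloop
endfacet
facet normal -0.961 -0.253 0.110
outer loop
vertex 1.243 1.373 -2.828
vertex 1.308 0.901 -3.347
vertex 1.434 0.712 -2.68
endloop
endfacet
facet normal -0.267 -0.622 -0.736
outer loop
vertex 1.308 0.901 -3.347
vertex 1.928 1.009 -3.663
vertex 1.857 0.487 -3.196
endloop
endfacet
facet normal 0.683 0.034 -0.729
outer loop
vertex 1.928 1.009 -3.663
vertex 2.246 1.548 -3.34
vertex 2.437 0.887 -3.192
endloop
endfacet
facet normal 0.460 -0.048 0.887
outer loop
vertex 2.132 0.703 -2.584
vertex 2.372 1.359 -2.673
vertex 1.752 1.251 -2.357
endloop
endfacet
facet normal -0.127 -0.454 0.882
outer loop
vertex 2.132 0.703 -2.584
vertex 1.752 1.251 -2.357
vertex 1.434 0.712 -2.68
endloop
endfacet
facet normal -0.061 -0.932 0.356
outer loop
vertex 2.132 0.703 -2.584
vertex 1.434 0.712 -2.68
vertex 1.857 0.487 -3.196
endloop
endfacet
facet normal 0.567 -0.823 0.036
outer loop
vertex 2.132 0.703 -2.584
vertex 1.857 0.487 -3.196
vertex 2.437 0.887 -3.192
endloop
endfacet
facet normal 0.890 -0.276 0.363
outer loop
vertex 2.132 0.703 -2.584
vertex 2.437 0.887 -3.192
vertex 2.372 1.359 -2.673
endloop
endfacet
facet normal 0.267 0.622 0.736
outer loop
vertex 1.752 1.251 -2.357
vertex 2.372 1.359 -2.673
vertex 1.823 1.773 -2.824
endloop
endfacet
facet normal -0.683 -0.034 0.729
outer loop
vertex 1.434 0.712 -2.68
vertex 1.752 1.251 -2.357
vertex 1.243 1.373 -2.828
endloop
endfacet
facet normal -0.576 -0.808 -0.120
outer loop
vertex 1.857 0.487 -3.196
vertex 1.434 0.712 -2.68
vertex 1.308 0.901 -3.347
endloop
endfacet
facet normal 0.440 -0.631 -0.639
outer loop
vertex 2.437 0.887 -3.192
vertex 1.857 0.487 -3.196
vertex 1.928 1.009 -3.663
endloop
endfacet
facet normal 0.961 0.253 -0.110
outer loop
vertex 2.372 1.359 -2.673
vertex 2.437 0.887 -3.192
vertex 2.246 1.548 -3.34
endloop
endfacet

endsolid
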